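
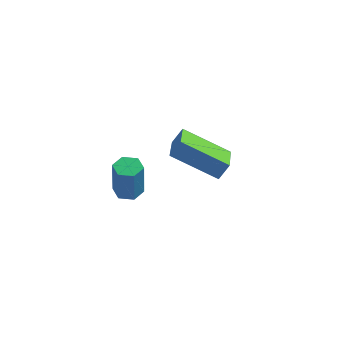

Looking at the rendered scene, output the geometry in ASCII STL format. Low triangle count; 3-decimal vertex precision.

solid 
facet normal -0.405 -0.391 -0.826
outer loop
vertex -1.7 -0.205 -1.903
vertex -2.138 1.258 -2.381
vertex 0.21 0.026 -2.948
endloop
endfacet
facet normal 0.274 -0.915 0.298
outer loop
vertex 0.538 0.342 -2.279
vertex -1.7 -0.205 -1.903
vertex 0.21 0.026 -2.948
endloop
endfacet
facet normal -0.405 -0.391 -0.826
outer loop
vertex 0.21 0.026 -2.948
vertex -2.138 1.258 -2.381
vertex -0.228 1.488 -3.426
endloop
endfacet
facet normal 0.872 0.105 -0.477
outer loop
vertex -0.228 1.488 -3.426
vertex 0.538 0.342 -2.279
vertex 0.21 0.026 -2.948
endloop
endfacet
facet normal -0.872 -0.105 0.477
outer loop
vertex -1.7 -0.205 -1.903
vertex -1.81 1.574 -1.712
vertex -2.138 1.258 -2.381
endloop
endfacet
facet normal 0.274 -0.914 0.299
outer loop
vertex -1.372 0.112 -1.234
vertex -1.7 -0.205 -1.903
vertex 0.538 0.342 -2.279
endloop
endfacet
facet normal -0.872 -0.105 0.478
outer loop
vertex -1.372 0.112 -1.234
vertex -1.81 1.574 -1.712
vertex -1.7 -0.205 -1.903
endloop
endfacet
facet normal -0.273 0.915 -0.298
outer loop
vertex -2.138 1.258 -2.381
vertex -1.81 1.574 -1.712
vertex -0.228 1.488 -3.426
endloop
endfacet
facet normal 0.872 0.105 -0.478
outer loop
vertex 0.1 1.805 -2.757
vertex 0.538 0.342 -2.279
vertex -0.228 1.488 -3.426
endloop
endfacet
facet normal -0.274 0.914 -0.299
outer loop
vertex -0.228 1.488 -3.426
vertex -1.81 1.574 -1.712
vertex 0.1 1.805 -2.757
endloop
endfacet
facet normal 0.405 0.391 0.826
outer loop
vertex 0.1 1.805 -2.757
vertex -1.372 0.112 -1.234
vertex 0.538 0.342 -2.279
endloop
endfacet
facet normal 0.405 0.391 0.826
outer loop
vertex -1.81 1.574 -1.712
vertex -1.372 0.112 -1.234
vertex 0.1 1.805 -2.757
endloop
endfacet
facet normal -0.064 0.152 -0.986
outer loop
vertex -1.631 -4.108 -1.274
vertex -2.021 -3.688 -1.184
vertex -1.456 -3.56 -1.201
endloop
endfacet
facet normal 0.951 -0.290 -0.106
outer loop
vertex -1.631 -4.108 -1.274
vertex -1.456 -3.56 -1.201
vertex -1.528 -4.351 0.315
endloop
endfacet
facet normal 0.951 -0.290 -0.106
outer loop
vertex -1.528 -4.351 0.315
vertex -1.456 -3.56 -1.201
vertex -1.353 -3.803 0.387
endloop
endfacet
facet normal 0.064 -0.150 0.987
outer loop
vertex -1.528 -4.351 0.315
vertex -1.353 -3.803 0.387
vertex -1.919 -3.932 0.404
endloop
endfacet
facet normal -0.064 0.150 -0.987
outer loop
vertex -1.456 -3.56 -1.201
vertex -2.021 -3.688 -1.184
vertex -1.846 -3.14 -1.112
endloop
endfacet
facet normal 0.737 0.673 0.055
outer loop
vertex -1.456 -3.56 -1.201
vertex -1.846 -3.14 -1.112
vertex -1.353 -3.803 0.387
endloop
endfacet
facet normal 0.738 0.673 0.055
outer loop
vertex -1.353 -3.803 0.387
vertex -1.846 -3.14 -1.112
vertex -1.743 -3.383 0.477
endloop
endfacet
facet normal 0.064 -0.152 0.986
outer loop
vertex -1.353 -3.803 0.387
vertex -1.743 -3.383 0.477
vertex -1.919 -3.932 0.404
endloop
endfacet
facet normal -0.064 0.150 -0.987
outer loop
vertex -1.846 -3.14 -1.112
vertex -2.021 -3.688 -1.184
vertex -2.412 -3.269 -1.095
endloop
endfacet
facet normal -0.215 0.963 0.161
outer loop
vertex -1.846 -3.14 -1.112
vertex -2.412 -3.269 -1.095
vertex -1.743 -3.383 0.477
endloop
endfacet
facet normal -0.215 0.963 0.161
outer loop
vertex -1.743 -3.383 0.477
vertex -2.412 -3.269 -1.095
vertex -2.309 -3.512 0.494
endloop
endfacet
facet normal 0.064 -0.152 0.986
outer loop
vertex -1.743 -3.383 0.477
vertex -2.309 -3.512 0.494
vertex -1.919 -3.932 0.404
endloop
endfacet
facet normal -0.064 0.150 -0.987
outer loop
vertex -2.412 -3.269 -1.095
vertex -2.021 -3.688 -1.184
vertex -2.587 -3.817 -1.167
endloop
endfacet
facet normal -0.951 0.290 0.106
outer loop
vertex -2.412 -3.269 -1.095
vertex -2.587 -3.817 -1.167
vertex -2.309 -3.512 0.494
endloop
endfacet
facet normal -0.951 0.290 0.106
outer loop
vertex -2.309 -3.512 0.494
vertex -2.587 -3.817 -1.167
vertex -2.484 -4.06 0.421
endloop
endfacet
facet normal 0.064 -0.152 0.986
outer loop
vertex -2.309 -3.512 0.494
vertex -2.484 -4.06 0.421
vertex -1.919 -3.932 0.404
endloop
endfacet
facet normal -0.064 0.152 -0.986
outer loop
vertex -2.587 -3.817 -1.167
vertex -2.021 -3.688 -1.184
vertex -2.197 -4.237 -1.257
endloop
endfacet
facet normal -0.738 -0.673 -0.055
outer loop
vertex -2.587 -3.817 -1.167
vertex -2.197 -4.237 -1.257
vertex -2.484 -4.06 0.421
endloop
endfacet
facet normal -0.737 -0.673 -0.055
outer loop
vertex -2.484 -4.06 0.421
vertex -2.197 -4.237 -1.257
vertex -2.094 -4.48 0.332
endloop
endfacet
facet normal 0.064 -0.150 0.987
outer loop
vertex -2.484 -4.06 0.421
vertex -2.094 -4.48 0.332
vertex -1.919 -3.932 0.404
endloop
endfacet
facet normal -0.064 0.152 -0.986
outer loop
vertex -2.197 -4.237 -1.257
vertex -2.021 -3.688 -1.184
vertex -1.631 -4.108 -1.274
endloop
endfacet
facet normal 0.215 -0.963 -0.161
outer loop
vertex -2.197 -4.237 -1.257
vertex -1.631 -4.108 -1.274
vertex -2.094 -4.48 0.332
endloop
endfacet
facet normal 0.215 -0.963 -0.161
outer loop
vertex -2.094 -4.48 0.332
vertex -1.631 -4.108 -1.274
vertex -1.528 -4.351 0.315
endloop
endfacet
facet normal 0.064 -0.150 0.987
outer loop
vertex -2.094 -4.48 0.332
vertex -1.528 -4.351 0.315
vertex -1.919 -3.932 0.404
endloop
endfacet

endsolid


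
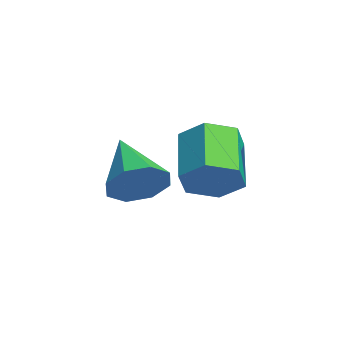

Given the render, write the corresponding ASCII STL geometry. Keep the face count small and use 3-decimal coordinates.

solid 
facet normal 0.810 -0.216 -0.545
outer loop
vertex -1.231 1.228 0.343
vertex -1.641 1.53 -0.387
vertex -1.157 2.085 0.113
endloop
endfacet
facet normal 0.581 0.164 0.797
outer loop
vertex -1.231 1.228 0.343
vertex -1.157 2.085 0.113
vertex -2.648 1.607 1.297
endloop
endfacet
facet normal 0.581 0.164 0.797
outer loop
vertex -2.648 1.607 1.297
vertex -1.157 2.085 0.113
vertex -2.574 2.464 1.067
endloop
endfacet
facet normal -0.810 0.216 0.546
outer loop
vertex -2.648 1.607 1.297
vertex -2.574 2.464 1.067
vertex -3.059 1.91 0.567
endloop
endfacet
facet normal 0.810 -0.216 -0.545
outer loop
vertex -1.157 2.085 0.113
vertex -1.641 1.53 -0.387
vertex -1.567 2.387 -0.617
endloop
endfacet
facet normal 0.363 0.915 0.175
outer loop
vertex -1.157 2.085 0.113
vertex -1.567 2.387 -0.617
vertex -2.574 2.464 1.067
endloop
endfacet
facet normal 0.363 0.915 0.175
outer loop
vertex -2.574 2.464 1.067
vertex -1.567 2.387 -0.617
vertex -2.984 2.766 0.337
endloop
endfacet
facet normal -0.810 0.217 0.545
outer loop
vertex -2.574 2.464 1.067
vertex -2.984 2.766 0.337
vertex -3.059 1.91 0.567
endloop
endfacet
facet normal 0.810 -0.216 -0.546
outer loop
vertex -1.567 2.387 -0.617
vertex -1.641 1.53 -0.387
vertex -2.052 1.833 -1.117
endloop
endfacet
facet normal -0.218 0.752 -0.622
outer loop
vertex -1.567 2.387 -0.617
vertex -2.052 1.833 -1.117
vertex -2.984 2.766 0.337
endloop
endfacet
facet normal -0.218 0.752 -0.622
outer loop
vertex -2.984 2.766 0.337
vertex -2.052 1.833 -1.117
vertex -3.469 2.212 -0.163
endloop
endfacet
facet normal -0.810 0.217 0.545
outer loop
vertex -2.984 2.766 0.337
vertex -3.469 2.212 -0.163
vertex -3.059 1.91 0.567
endloop
endfacet
facet normal 0.810 -0.216 -0.546
outer loop
vertex -2.052 1.833 -1.117
vertex -1.641 1.53 -0.387
vertex -2.126 0.976 -0.887
endloop
endfacet
facet normal -0.581 -0.164 -0.797
outer loop
vertex -2.052 1.833 -1.117
vertex -2.126 0.976 -0.887
vertex -3.469 2.212 -0.163
endloop
endfacet
facet normal -0.581 -0.164 -0.797
outer loop
vertex -3.469 2.212 -0.163
vertex -2.126 0.976 -0.887
vertex -3.543 1.355 0.067
endloop
endfacet
facet normal -0.810 0.216 0.545
outer loop
vertex -3.469 2.212 -0.163
vertex -3.543 1.355 0.067
vertex -3.059 1.91 0.567
endloop
endfacet
facet normal 0.810 -0.217 -0.545
outer loop
vertex -2.126 0.976 -0.887
vertex -1.641 1.53 -0.387
vertex -1.716 0.674 -0.157
endloop
endfacet
facet normal -0.363 -0.915 -0.175
outer loop
vertex -2.126 0.976 -0.887
vertex -1.716 0.674 -0.157
vertex -3.543 1.355 0.067
endloop
endfacet
facet normal -0.363 -0.915 -0.175
outer loop
vertex -3.543 1.355 0.067
vertex -1.716 0.674 -0.157
vertex -3.133 1.053 0.797
endloop
endfacet
facet normal -0.810 0.216 0.545
outer loop
vertex -3.543 1.355 0.067
vertex -3.133 1.053 0.797
vertex -3.059 1.91 0.567
endloop
endfacet
facet normal 0.810 -0.217 -0.545
outer loop
vertex -1.716 0.674 -0.157
vertex -1.641 1.53 -0.387
vertex -1.231 1.228 0.343
endloop
endfacet
facet normal 0.218 -0.752 0.622
outer loop
vertex -1.716 0.674 -0.157
vertex -1.231 1.228 0.343
vertex -3.133 1.053 0.797
endloop
endfacet
facet normal 0.218 -0.752 0.622
outer loop
vertex -3.133 1.053 0.797
vertex -1.231 1.228 0.343
vertex -2.648 1.607 1.297
endloop
endfacet
facet normal -0.810 0.216 0.546
outer loop
vertex -3.133 1.053 0.797
vertex -2.648 1.607 1.297
vertex -3.059 1.91 0.567
endloop
endfacet
facet normal 0.850 0.043 -0.524
outer loop
vertex -0.344 -0.375 0.736
vertex -0.775 -0.58 0.02
vertex -0.568 0.155 0.416
endloop
endfacet
facet normal 0.036 0.528 0.849
outer loop
vertex -0.344 -0.375 0.736
vertex -0.568 0.155 0.416
vertex -2.365 -0.66 1.0
endloop
endfacet
facet normal 0.851 0.043 -0.524
outer loop
vertex -0.568 0.155 0.416
vertex -0.775 -0.58 0.02
vertex -0.913 0.254 -0.136
endloop
endfacet
facet normal -0.293 0.892 0.343
outer loop
vertex -0.568 0.155 0.416
vertex -0.913 0.254 -0.136
vertex -2.365 -0.66 1.0
endloop
endfacet
facet normal 0.851 0.043 -0.524
outer loop
vertex -0.913 0.254 -0.136
vertex -0.775 -0.58 0.02
vertex -1.177 -0.135 -0.596
endloop
endfacet
facet normal -0.645 0.724 -0.242
outer loop
vertex -0.913 0.254 -0.136
vertex -1.177 -0.135 -0.596
vertex -2.365 -0.66 1.0
endloop
endfacet
facet normal 0.851 0.043 -0.524
outer loop
vertex -1.177 -0.135 -0.596
vertex -0.775 -0.58 0.02
vertex -1.205 -0.786 -0.695
endloop
endfacet
facet normal -0.815 0.121 -0.567
outer loop
vertex -1.177 -0.135 -0.596
vertex -1.205 -0.786 -0.695
vertex -2.365 -0.66 1.0
endloop
endfacet
facet normal 0.851 0.043 -0.524
outer loop
vertex -1.205 -0.786 -0.695
vertex -0.775 -0.58 0.02
vertex -0.981 -1.315 -0.375
endloop
endfacet
facet normal -0.701 -0.562 -0.438
outer loop
vertex -1.205 -0.786 -0.695
vertex -0.981 -1.315 -0.375
vertex -2.365 -0.66 1.0
endloop
endfacet
facet normal 0.851 0.042 -0.523
outer loop
vertex -0.981 -1.315 -0.375
vertex -0.775 -0.58 0.02
vertex -0.637 -1.415 0.177
endloop
endfacet
facet normal -0.373 -0.925 0.065
outer loop
vertex -0.981 -1.315 -0.375
vertex -0.637 -1.415 0.177
vertex -2.365 -0.66 1.0
endloop
endfacet
facet normal 0.851 0.042 -0.524
outer loop
vertex -0.637 -1.415 0.177
vertex -0.775 -0.58 0.02
vertex -0.373 -1.025 0.637
endloop
endfacet
facet normal -0.020 -0.757 0.653
outer loop
vertex -0.637 -1.415 0.177
vertex -0.373 -1.025 0.637
vertex -2.365 -0.66 1.0
endloop
endfacet
facet normal 0.851 0.042 -0.524
outer loop
vertex -0.373 -1.025 0.637
vertex -0.775 -0.58 0.02
vertex -0.344 -0.375 0.736
endloop
endfacet
facet normal 0.149 -0.155 0.976
outer loop
vertex -0.373 -1.025 0.637
vertex -0.344 -0.375 0.736
vertex -2.365 -0.66 1.0
endloop
endfacet

endsolid


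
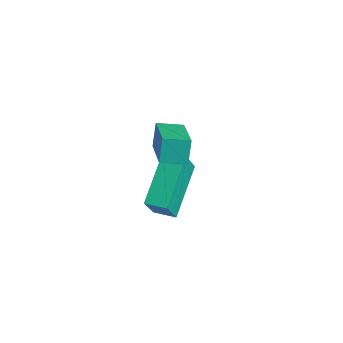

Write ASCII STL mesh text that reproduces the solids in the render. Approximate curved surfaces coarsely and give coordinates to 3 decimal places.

solid 
facet normal -0.772 0.470 -0.428
outer loop
vertex 2.452 0.768 2.685
vertex 2.979 1.51 2.549
vertex 2.708 0.434 1.856
endloop
endfacet
facet normal -0.572 -0.807 0.148
outer loop
vertex 4.361 -0.57 2.771
vertex 2.452 0.768 2.685
vertex 2.708 0.434 1.856
endloop
endfacet
facet normal -0.772 0.470 -0.427
outer loop
vertex 2.708 0.434 1.856
vertex 2.979 1.51 2.549
vertex 3.235 1.176 1.719
endloop
endfacet
facet normal 0.275 -0.360 -0.892
outer loop
vertex 3.235 1.176 1.719
vertex 4.361 -0.57 2.771
vertex 2.708 0.434 1.856
endloop
endfacet
facet normal -0.275 0.359 0.892
outer loop
vertex 2.452 0.768 2.685
vertex 4.632 0.506 3.464
vertex 2.979 1.51 2.549
endloop
endfacet
facet normal -0.572 -0.807 0.148
outer loop
vertex 4.105 -0.236 3.601
vertex 2.452 0.768 2.685
vertex 4.361 -0.57 2.771
endloop
endfacet
facet normal -0.275 0.360 0.891
outer loop
vertex 4.105 -0.236 3.601
vertex 4.632 0.506 3.464
vertex 2.452 0.768 2.685
endloop
endfacet
facet normal 0.572 0.807 -0.148
outer loop
vertex 2.979 1.51 2.549
vertex 4.632 0.506 3.464
vertex 3.235 1.176 1.719
endloop
endfacet
facet normal 0.276 -0.359 -0.892
outer loop
vertex 4.888 0.172 2.635
vertex 4.361 -0.57 2.771
vertex 3.235 1.176 1.719
endloop
endfacet
facet normal 0.572 0.807 -0.148
outer loop
vertex 3.235 1.176 1.719
vertex 4.632 0.506 3.464
vertex 4.888 0.172 2.635
endloop
endfacet
facet normal 0.772 -0.470 0.427
outer loop
vertex 4.888 0.172 2.635
vertex 4.105 -0.236 3.601
vertex 4.361 -0.57 2.771
endloop
endfacet
facet normal 0.772 -0.470 0.428
outer loop
vertex 4.632 0.506 3.464
vertex 4.105 -0.236 3.601
vertex 4.888 0.172 2.635
endloop
endfacet
facet normal -0.301 0.473 -0.828
outer loop
vertex 1.655 2.058 -0.654
vertex 2.344 2.484 -0.661
vertex 2.584 0.538 -1.859
endloop
endfacet
facet normal -0.850 -0.526 0.008
outer loop
vertex 3.056 -0.204 -0.559
vertex 1.655 2.058 -0.654
vertex 2.584 0.538 -1.859
endloop
endfacet
facet normal -0.301 0.473 -0.828
outer loop
vertex 2.584 0.538 -1.859
vertex 2.344 2.484 -0.661
vertex 3.273 0.965 -1.866
endloop
endfacet
facet normal 0.432 -0.707 -0.560
outer loop
vertex 3.273 0.965 -1.866
vertex 3.056 -0.204 -0.559
vertex 2.584 0.538 -1.859
endloop
endfacet
facet normal -0.431 0.707 0.560
outer loop
vertex 1.655 2.058 -0.654
vertex 2.816 1.742 0.639
vertex 2.344 2.484 -0.661
endloop
endfacet
facet normal -0.850 -0.526 0.008
outer loop
vertex 2.127 1.315 0.646
vertex 1.655 2.058 -0.654
vertex 3.056 -0.204 -0.559
endloop
endfacet
facet normal -0.432 0.706 0.561
outer loop
vertex 2.127 1.315 0.646
vertex 2.816 1.742 0.639
vertex 1.655 2.058 -0.654
endloop
endfacet
facet normal 0.850 0.526 -0.008
outer loop
vertex 2.344 2.484 -0.661
vertex 2.816 1.742 0.639
vertex 3.273 0.965 -1.866
endloop
endfacet
facet normal 0.431 -0.707 -0.561
outer loop
vertex 3.745 0.222 -0.566
vertex 3.056 -0.204 -0.559
vertex 3.273 0.965 -1.866
endloop
endfacet
facet normal 0.850 0.526 -0.008
outer loop
vertex 3.273 0.965 -1.866
vertex 2.816 1.742 0.639
vertex 3.745 0.222 -0.566
endloop
endfacet
facet normal 0.301 -0.473 0.828
outer loop
vertex 3.745 0.222 -0.566
vertex 2.127 1.315 0.646
vertex 3.056 -0.204 -0.559
endloop
endfacet
facet normal 0.301 -0.472 0.828
outer loop
vertex 2.816 1.742 0.639
vertex 2.127 1.315 0.646
vertex 3.745 0.222 -0.566
endloop
endfacet

endsolid


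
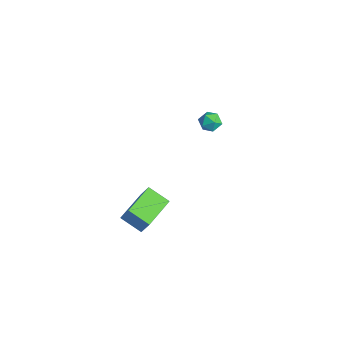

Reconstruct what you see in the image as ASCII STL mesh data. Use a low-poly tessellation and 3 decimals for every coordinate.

solid 
facet normal 0.281 0.110 0.953
outer loop
vertex -3.563 3.215 2.629
vertex -3.644 2.523 2.733
vertex -3.022 2.777 2.52
endloop
endfacet
facet normal 0.593 0.599 0.538
outer loop
vertex -3.563 3.215 2.629
vertex -3.022 2.777 2.52
vertex -3.145 3.304 2.069
endloop
endfacet
facet normal 0.080 0.973 0.215
outer loop
vertex -3.563 3.215 2.629
vertex -3.145 3.304 2.069
vertex -3.843 3.376 2.003
endloop
endfacet
facet normal -0.549 0.717 0.430
outer loop
vertex -3.563 3.215 2.629
vertex -3.843 3.376 2.003
vertex -4.151 2.894 2.414
endloop
endfacet
facet normal -0.424 0.183 0.887
outer loop
vertex -3.563 3.215 2.629
vertex -4.151 2.894 2.414
vertex -3.644 2.523 2.733
endloop
endfacet
facet normal 0.967 0.254 0.033
outer loop
vertex -3.145 3.304 2.069
vertex -3.022 2.777 2.52
vertex -2.969 2.666 1.826
endloop
endfacet
facet normal 0.461 -0.536 0.707
outer loop
vertex -3.022 2.777 2.52
vertex -3.644 2.523 2.733
vertex -3.277 2.184 2.237
endloop
endfacet
facet normal -0.683 -0.417 0.600
outer loop
vertex -3.644 2.523 2.733
vertex -4.151 2.894 2.414
vertex -3.975 2.256 2.171
endloop
endfacet
facet normal -0.884 0.446 -0.139
outer loop
vertex -4.151 2.894 2.414
vertex -3.843 3.376 2.003
vertex -4.098 2.783 1.72
endloop
endfacet
facet normal 0.135 0.862 -0.489
outer loop
vertex -3.843 3.376 2.003
vertex -3.145 3.304 2.069
vertex -3.476 3.037 1.507
endloop
endfacet
facet normal 0.549 -0.717 -0.430
outer loop
vertex -3.557 2.345 1.611
vertex -2.969 2.666 1.826
vertex -3.277 2.184 2.237
endloop
endfacet
facet normal -0.080 -0.973 -0.215
outer loop
vertex -3.557 2.345 1.611
vertex -3.277 2.184 2.237
vertex -3.975 2.256 2.171
endloop
endfacet
facet normal -0.593 -0.599 -0.538
outer loop
vertex -3.557 2.345 1.611
vertex -3.975 2.256 2.171
vertex -4.098 2.783 1.72
endloop
endfacet
facet normal -0.281 -0.110 -0.953
outer loop
vertex -3.557 2.345 1.611
vertex -4.098 2.783 1.72
vertex -3.476 3.037 1.507
endloop
endfacet
facet normal 0.424 -0.183 -0.887
outer loop
vertex -3.557 2.345 1.611
vertex -3.476 3.037 1.507
vertex -2.969 2.666 1.826
endloop
endfacet
facet normal 0.884 -0.446 0.139
outer loop
vertex -3.277 2.184 2.237
vertex -2.969 2.666 1.826
vertex -3.022 2.777 2.52
endloop
endfacet
facet normal -0.135 -0.862 0.489
outer loop
vertex -3.975 2.256 2.171
vertex -3.277 2.184 2.237
vertex -3.644 2.523 2.733
endloop
endfacet
facet normal -0.967 -0.254 -0.033
outer loop
vertex -4.098 2.783 1.72
vertex -3.975 2.256 2.171
vertex -4.151 2.894 2.414
endloop
endfacet
facet normal -0.461 0.536 -0.707
outer loop
vertex -3.476 3.037 1.507
vertex -4.098 2.783 1.72
vertex -3.843 3.376 2.003
endloop
endfacet
facet normal 0.683 0.417 -0.600
outer loop
vertex -2.969 2.666 1.826
vertex -3.476 3.037 1.507
vertex -3.145 3.304 2.069
endloop
endfacet
facet normal -0.706 -0.539 0.459
outer loop
vertex 3.337 -5.022 4.36
vertex 2.308 -3.467 4.602
vertex 2.785 -5.219 3.279
endloop
endfacet
facet normal 0.547 -0.827 -0.128
outer loop
vertex 3.712 -4.513 2.678
vertex 3.337 -5.022 4.36
vertex 2.785 -5.219 3.279
endloop
endfacet
facet normal -0.708 -0.538 0.458
outer loop
vertex 2.785 -5.219 3.279
vertex 2.308 -3.467 4.602
vertex 1.757 -3.663 3.52
endloop
endfacet
facet normal -0.448 -0.160 -0.879
outer loop
vertex 1.757 -3.663 3.52
vertex 3.712 -4.513 2.678
vertex 2.785 -5.219 3.279
endloop
endfacet
facet normal 0.448 0.160 0.879
outer loop
vertex 3.337 -5.022 4.36
vertex 3.235 -2.761 4.001
vertex 2.308 -3.467 4.602
endloop
endfacet
facet normal 0.547 -0.827 -0.129
outer loop
vertex 4.263 -4.317 3.76
vertex 3.337 -5.022 4.36
vertex 3.712 -4.513 2.678
endloop
endfacet
facet normal 0.448 0.160 0.880
outer loop
vertex 4.263 -4.317 3.76
vertex 3.235 -2.761 4.001
vertex 3.337 -5.022 4.36
endloop
endfacet
facet normal -0.547 0.827 0.129
outer loop
vertex 2.308 -3.467 4.602
vertex 3.235 -2.761 4.001
vertex 1.757 -3.663 3.52
endloop
endfacet
facet normal -0.448 -0.160 -0.880
outer loop
vertex 2.683 -2.958 2.92
vertex 3.712 -4.513 2.678
vertex 1.757 -3.663 3.52
endloop
endfacet
facet normal -0.547 0.827 0.128
outer loop
vertex 1.757 -3.663 3.52
vertex 3.235 -2.761 4.001
vertex 2.683 -2.958 2.92
endloop
endfacet
facet normal 0.707 0.539 -0.458
outer loop
vertex 2.683 -2.958 2.92
vertex 4.263 -4.317 3.76
vertex 3.712 -4.513 2.678
endloop
endfacet
facet normal 0.707 0.538 -0.459
outer loop
vertex 3.235 -2.761 4.001
vertex 4.263 -4.317 3.76
vertex 2.683 -2.958 2.92
endloop
endfacet

endsolid


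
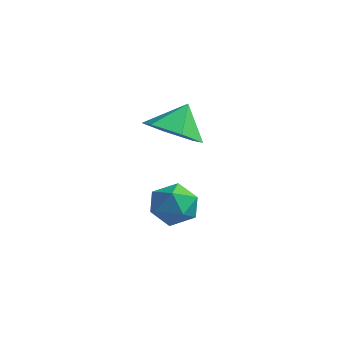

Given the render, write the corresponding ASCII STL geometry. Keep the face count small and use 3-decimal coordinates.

solid 
facet normal -0.016 -0.592 -0.805
outer loop
vertex 0.016 -3.127 1.505
vertex -0.759 -2.636 1.159
vertex 0.148 -2.346 0.928
endloop
endfacet
facet normal 0.811 0.253 0.528
outer loop
vertex 0.016 -3.127 1.505
vertex 0.148 -2.346 0.928
vertex -0.741 -1.944 2.101
endloop
endfacet
facet normal -0.016 -0.592 -0.805
outer loop
vertex 0.148 -2.346 0.928
vertex -0.759 -2.636 1.159
vertex -0.626 -1.855 0.582
endloop
endfacet
facet normal 0.505 0.859 0.089
outer loop
vertex 0.148 -2.346 0.928
vertex -0.626 -1.855 0.582
vertex -0.741 -1.944 2.101
endloop
endfacet
facet normal -0.015 -0.593 -0.805
outer loop
vertex -0.626 -1.855 0.582
vertex -0.759 -2.636 1.159
vertex -1.533 -2.145 0.812
endloop
endfacet
facet normal -0.297 0.954 0.033
outer loop
vertex -0.626 -1.855 0.582
vertex -1.533 -2.145 0.812
vertex -0.741 -1.944 2.101
endloop
endfacet
facet normal -0.014 -0.592 -0.806
outer loop
vertex -1.533 -2.145 0.812
vertex -0.759 -2.636 1.159
vertex -1.666 -2.927 1.389
endloop
endfacet
facet normal -0.793 0.443 0.418
outer loop
vertex -1.533 -2.145 0.812
vertex -1.666 -2.927 1.389
vertex -0.741 -1.944 2.101
endloop
endfacet
facet normal -0.015 -0.591 -0.806
outer loop
vertex -1.666 -2.927 1.389
vertex -0.759 -2.636 1.159
vertex -0.892 -3.418 1.735
endloop
endfacet
facet normal -0.487 -0.163 0.858
outer loop
vertex -1.666 -2.927 1.389
vertex -0.892 -3.418 1.735
vertex -0.741 -1.944 2.101
endloop
endfacet
facet normal -0.015 -0.591 -0.806
outer loop
vertex -0.892 -3.418 1.735
vertex -0.759 -2.636 1.159
vertex 0.016 -3.127 1.505
endloop
endfacet
facet normal 0.314 -0.259 0.913
outer loop
vertex -0.892 -3.418 1.735
vertex 0.016 -3.127 1.505
vertex -0.741 -1.944 2.101
endloop
endfacet
facet normal 0.260 0.808 0.529
outer loop
vertex -0.998 -1.413 -2.141
vertex -1.225 -1.81 -1.423
vertex -0.426 -1.877 -1.713
endloop
endfacet
facet normal 0.656 0.752 -0.062
outer loop
vertex -0.998 -1.413 -2.141
vertex -0.426 -1.877 -1.713
vertex -0.458 -1.919 -2.563
endloop
endfacet
facet normal 0.218 0.752 -0.623
outer loop
vertex -0.998 -1.413 -2.141
vertex -0.458 -1.919 -2.563
vertex -1.275 -1.878 -2.799
endloop
endfacet
facet normal -0.452 0.807 -0.380
outer loop
vertex -0.998 -1.413 -2.141
vertex -1.275 -1.878 -2.799
vertex -1.749 -1.811 -2.094
endloop
endfacet
facet normal -0.426 0.842 0.331
outer loop
vertex -0.998 -1.413 -2.141
vertex -1.749 -1.811 -2.094
vertex -1.225 -1.81 -1.423
endloop
endfacet
facet normal 0.992 0.122 -0.043
outer loop
vertex -0.458 -1.919 -2.563
vertex -0.426 -1.877 -1.713
vertex -0.351 -2.629 -2.106
endloop
endfacet
facet normal 0.349 0.212 0.913
outer loop
vertex -0.426 -1.877 -1.713
vertex -1.225 -1.81 -1.423
vertex -0.825 -2.562 -1.401
endloop
endfacet
facet normal -0.760 0.267 0.593
outer loop
vertex -1.225 -1.81 -1.423
vertex -1.749 -1.811 -2.094
vertex -1.642 -2.521 -1.637
endloop
endfacet
facet normal -0.802 0.212 -0.559
outer loop
vertex -1.749 -1.811 -2.094
vertex -1.275 -1.878 -2.799
vertex -1.674 -2.563 -2.487
endloop
endfacet
facet normal 0.281 0.122 -0.952
outer loop
vertex -1.275 -1.878 -2.799
vertex -0.458 -1.919 -2.563
vertex -0.875 -2.63 -2.777
endloop
endfacet
facet normal 0.452 -0.807 0.380
outer loop
vertex -1.102 -3.027 -2.059
vertex -0.351 -2.629 -2.106
vertex -0.825 -2.562 -1.401
endloop
endfacet
facet normal -0.218 -0.752 0.623
outer loop
vertex -1.102 -3.027 -2.059
vertex -0.825 -2.562 -1.401
vertex -1.642 -2.521 -1.637
endloop
endfacet
facet normal -0.656 -0.752 0.062
outer loop
vertex -1.102 -3.027 -2.059
vertex -1.642 -2.521 -1.637
vertex -1.674 -2.563 -2.487
endloop
endfacet
facet normal -0.260 -0.808 -0.529
outer loop
vertex -1.102 -3.027 -2.059
vertex -1.674 -2.563 -2.487
vertex -0.875 -2.63 -2.777
endloop
endfacet
facet normal 0.426 -0.842 -0.331
outer loop
vertex -1.102 -3.027 -2.059
vertex -0.875 -2.63 -2.777
vertex -0.351 -2.629 -2.106
endloop
endfacet
facet normal 0.802 -0.212 0.559
outer loop
vertex -0.825 -2.562 -1.401
vertex -0.351 -2.629 -2.106
vertex -0.426 -1.877 -1.713
endloop
endfacet
facet normal -0.281 -0.122 0.952
outer loop
vertex -1.642 -2.521 -1.637
vertex -0.825 -2.562 -1.401
vertex -1.225 -1.81 -1.423
endloop
endfacet
facet normal -0.992 -0.122 0.043
outer loop
vertex -1.674 -2.563 -2.487
vertex -1.642 -2.521 -1.637
vertex -1.749 -1.811 -2.094
endloop
endfacet
facet normal -0.349 -0.212 -0.913
outer loop
vertex -0.875 -2.63 -2.777
vertex -1.674 -2.563 -2.487
vertex -1.275 -1.878 -2.799
endloop
endfacet
facet normal 0.760 -0.267 -0.593
outer loop
vertex -0.351 -2.629 -2.106
vertex -0.875 -2.63 -2.777
vertex -0.458 -1.919 -2.563
endloop
endfacet

endsolid


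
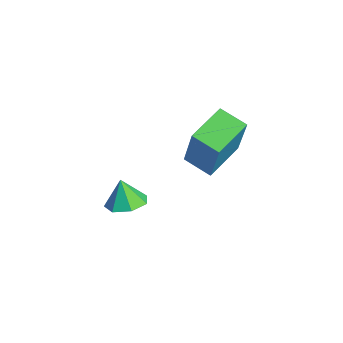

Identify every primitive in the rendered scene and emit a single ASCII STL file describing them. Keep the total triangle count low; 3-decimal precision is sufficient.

solid 
facet normal 0.318 0.088 -0.944
outer loop
vertex -1.039 -0.695 -1.91
vertex -1.748 -0.625 -2.142
vertex -1.27 -0.087 -1.931
endloop
endfacet
facet normal 0.558 0.240 0.794
outer loop
vertex -1.039 -0.695 -1.91
vertex -1.27 -0.087 -1.931
vertex -2.072 -0.715 -1.178
endloop
endfacet
facet normal 0.317 0.088 -0.944
outer loop
vertex -1.27 -0.087 -1.931
vertex -1.748 -0.625 -2.142
vertex -1.862 0.116 -2.111
endloop
endfacet
facet normal 0.050 0.740 0.671
outer loop
vertex -1.27 -0.087 -1.931
vertex -1.862 0.116 -2.111
vertex -2.072 -0.715 -1.178
endloop
endfacet
facet normal 0.317 0.088 -0.944
outer loop
vertex -1.862 0.116 -2.111
vertex -1.748 -0.625 -2.142
vertex -2.368 -0.239 -2.314
endloop
endfacet
facet normal -0.628 0.646 0.434
outer loop
vertex -1.862 0.116 -2.111
vertex -2.368 -0.239 -2.314
vertex -2.072 -0.715 -1.178
endloop
endfacet
facet normal 0.316 0.087 -0.945
outer loop
vertex -2.368 -0.239 -2.314
vertex -1.748 -0.625 -2.142
vertex -2.408 -0.885 -2.387
endloop
endfacet
facet normal -0.964 0.030 0.264
outer loop
vertex -2.368 -0.239 -2.314
vertex -2.408 -0.885 -2.387
vertex -2.072 -0.715 -1.178
endloop
endfacet
facet normal 0.316 0.088 -0.945
outer loop
vertex -2.408 -0.885 -2.387
vertex -1.748 -0.625 -2.142
vertex -1.951 -1.335 -2.276
endloop
endfacet
facet normal -0.707 -0.647 0.287
outer loop
vertex -2.408 -0.885 -2.387
vertex -1.951 -1.335 -2.276
vertex -2.072 -0.715 -1.178
endloop
endfacet
facet normal 0.318 0.087 -0.944
outer loop
vertex -1.951 -1.335 -2.276
vertex -1.748 -0.625 -2.142
vertex -1.341 -1.25 -2.063
endloop
endfacet
facet normal -0.049 -0.872 0.487
outer loop
vertex -1.951 -1.335 -2.276
vertex -1.341 -1.25 -2.063
vertex -2.072 -0.715 -1.178
endloop
endfacet
facet normal 0.318 0.087 -0.944
outer loop
vertex -1.341 -1.25 -2.063
vertex -1.748 -0.625 -2.142
vertex -1.039 -0.695 -1.91
endloop
endfacet
facet normal 0.514 -0.476 0.713
outer loop
vertex -1.341 -1.25 -2.063
vertex -1.039 -0.695 -1.91
vertex -2.072 -0.715 -1.178
endloop
endfacet
facet normal -0.763 -0.566 0.311
outer loop
vertex 0.246 0.881 2.59
vertex -0.523 2.109 2.938
vertex -0.538 0.917 0.729
endloop
endfacet
facet normal 0.516 -0.824 -0.233
outer loop
vertex 0.263 1.511 0.402
vertex 0.246 0.881 2.59
vertex -0.538 0.917 0.729
endloop
endfacet
facet normal -0.764 -0.566 0.311
outer loop
vertex -0.538 0.917 0.729
vertex -0.523 2.109 2.938
vertex -1.307 2.145 1.076
endloop
endfacet
facet normal -0.389 0.017 -0.921
outer loop
vertex -1.307 2.145 1.076
vertex 0.263 1.511 0.402
vertex -0.538 0.917 0.729
endloop
endfacet
facet normal 0.389 -0.017 0.921
outer loop
vertex 0.246 0.881 2.59
vertex 0.278 2.703 2.611
vertex -0.523 2.109 2.938
endloop
endfacet
facet normal 0.516 -0.824 -0.233
outer loop
vertex 1.047 1.475 2.264
vertex 0.246 0.881 2.59
vertex 0.263 1.511 0.402
endloop
endfacet
facet normal 0.388 -0.017 0.922
outer loop
vertex 1.047 1.475 2.264
vertex 0.278 2.703 2.611
vertex 0.246 0.881 2.59
endloop
endfacet
facet normal -0.516 0.824 0.233
outer loop
vertex -0.523 2.109 2.938
vertex 0.278 2.703 2.611
vertex -1.307 2.145 1.076
endloop
endfacet
facet normal -0.388 0.018 -0.921
outer loop
vertex -0.506 2.739 0.75
vertex 0.263 1.511 0.402
vertex -1.307 2.145 1.076
endloop
endfacet
facet normal -0.516 0.824 0.233
outer loop
vertex -1.307 2.145 1.076
vertex 0.278 2.703 2.611
vertex -0.506 2.739 0.75
endloop
endfacet
facet normal 0.764 0.566 -0.311
outer loop
vertex -0.506 2.739 0.75
vertex 1.047 1.475 2.264
vertex 0.263 1.511 0.402
endloop
endfacet
facet normal 0.764 0.566 -0.311
outer loop
vertex 0.278 2.703 2.611
vertex 1.047 1.475 2.264
vertex -0.506 2.739 0.75
endloop
endfacet

endsolid


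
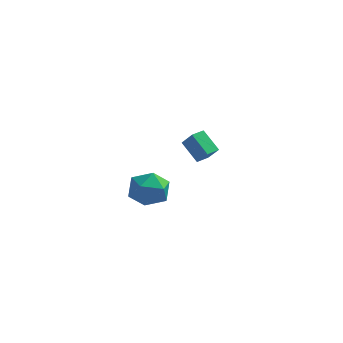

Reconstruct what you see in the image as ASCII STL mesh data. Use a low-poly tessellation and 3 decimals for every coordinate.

solid 
facet normal -0.401 0.869 -0.289
outer loop
vertex -1.477 -2.678 -1.986
vertex -2.524 -3.084 -1.756
vertex -1.929 -2.539 -0.942
endloop
endfacet
facet normal 0.253 0.967 -0.019
outer loop
vertex -1.477 -2.678 -1.986
vertex -1.929 -2.539 -0.942
vertex -0.827 -2.829 -1.054
endloop
endfacet
facet normal 0.711 0.577 -0.403
outer loop
vertex -1.477 -2.678 -1.986
vertex -0.827 -2.829 -1.054
vertex -0.739 -3.554 -1.937
endloop
endfacet
facet normal 0.341 0.236 -0.910
outer loop
vertex -1.477 -2.678 -1.986
vertex -0.739 -3.554 -1.937
vertex -1.788 -3.712 -2.371
endloop
endfacet
facet normal -0.346 0.417 -0.840
outer loop
vertex -1.477 -2.678 -1.986
vertex -1.788 -3.712 -2.371
vertex -2.524 -3.084 -1.756
endloop
endfacet
facet normal 0.255 0.717 0.649
outer loop
vertex -0.827 -2.829 -1.054
vertex -1.929 -2.539 -0.942
vertex -1.472 -3.328 -0.249
endloop
endfacet
facet normal -0.802 0.559 0.212
outer loop
vertex -1.929 -2.539 -0.942
vertex -2.524 -3.084 -1.756
vertex -2.521 -3.486 -0.683
endloop
endfacet
facet normal -0.714 -0.172 -0.679
outer loop
vertex -2.524 -3.084 -1.756
vertex -1.788 -3.712 -2.371
vertex -2.433 -4.211 -1.566
endloop
endfacet
facet normal 0.397 -0.465 -0.791
outer loop
vertex -1.788 -3.712 -2.371
vertex -0.739 -3.554 -1.937
vertex -1.331 -4.501 -1.678
endloop
endfacet
facet normal 0.996 0.085 0.029
outer loop
vertex -0.739 -3.554 -1.937
vertex -0.827 -2.829 -1.054
vertex -0.736 -3.956 -0.864
endloop
endfacet
facet normal -0.341 -0.236 0.910
outer loop
vertex -1.783 -4.362 -0.634
vertex -1.472 -3.328 -0.249
vertex -2.521 -3.486 -0.683
endloop
endfacet
facet normal -0.711 -0.577 0.403
outer loop
vertex -1.783 -4.362 -0.634
vertex -2.521 -3.486 -0.683
vertex -2.433 -4.211 -1.566
endloop
endfacet
facet normal -0.253 -0.967 0.019
outer loop
vertex -1.783 -4.362 -0.634
vertex -2.433 -4.211 -1.566
vertex -1.331 -4.501 -1.678
endloop
endfacet
facet normal 0.401 -0.869 0.289
outer loop
vertex -1.783 -4.362 -0.634
vertex -1.331 -4.501 -1.678
vertex -0.736 -3.956 -0.864
endloop
endfacet
facet normal 0.346 -0.417 0.840
outer loop
vertex -1.783 -4.362 -0.634
vertex -0.736 -3.956 -0.864
vertex -1.472 -3.328 -0.249
endloop
endfacet
facet normal -0.397 0.465 0.791
outer loop
vertex -2.521 -3.486 -0.683
vertex -1.472 -3.328 -0.249
vertex -1.929 -2.539 -0.942
endloop
endfacet
facet normal -0.996 -0.085 -0.029
outer loop
vertex -2.433 -4.211 -1.566
vertex -2.521 -3.486 -0.683
vertex -2.524 -3.084 -1.756
endloop
endfacet
facet normal -0.255 -0.717 -0.649
outer loop
vertex -1.331 -4.501 -1.678
vertex -2.433 -4.211 -1.566
vertex -1.788 -3.712 -2.371
endloop
endfacet
facet normal 0.802 -0.559 -0.212
outer loop
vertex -0.736 -3.956 -0.864
vertex -1.331 -4.501 -1.678
vertex -0.739 -3.554 -1.937
endloop
endfacet
facet normal 0.714 0.172 0.679
outer loop
vertex -1.472 -3.328 -0.249
vertex -0.736 -3.956 -0.864
vertex -0.827 -2.829 -1.054
endloop
endfacet
facet normal -0.567 0.289 -0.771
outer loop
vertex -2.099 3.066 -1.907
vertex -1.717 3.78 -1.92
vertex -1.106 2.518 -2.842
endloop
endfacet
facet normal -0.471 -0.882 0.016
outer loop
vertex -0.443 2.18 -1.94
vertex -2.099 3.066 -1.907
vertex -1.106 2.518 -2.842
endloop
endfacet
facet normal -0.568 0.289 -0.771
outer loop
vertex -1.106 2.518 -2.842
vertex -1.717 3.78 -1.92
vertex -0.724 3.232 -2.856
endloop
endfacet
facet normal 0.675 -0.374 -0.636
outer loop
vertex -0.724 3.232 -2.856
vertex -0.443 2.18 -1.94
vertex -1.106 2.518 -2.842
endloop
endfacet
facet normal -0.675 0.373 0.636
outer loop
vertex -2.099 3.066 -1.907
vertex -1.054 3.442 -1.018
vertex -1.717 3.78 -1.92
endloop
endfacet
facet normal -0.471 -0.882 0.016
outer loop
vertex -1.436 2.728 -1.004
vertex -2.099 3.066 -1.907
vertex -0.443 2.18 -1.94
endloop
endfacet
facet normal -0.675 0.374 0.636
outer loop
vertex -1.436 2.728 -1.004
vertex -1.054 3.442 -1.018
vertex -2.099 3.066 -1.907
endloop
endfacet
facet normal 0.471 0.882 -0.016
outer loop
vertex -1.717 3.78 -1.92
vertex -1.054 3.442 -1.018
vertex -0.724 3.232 -2.856
endloop
endfacet
facet normal 0.676 -0.373 -0.636
outer loop
vertex -0.061 2.894 -1.953
vertex -0.443 2.18 -1.94
vertex -0.724 3.232 -2.856
endloop
endfacet
facet normal 0.471 0.882 -0.016
outer loop
vertex -0.724 3.232 -2.856
vertex -1.054 3.442 -1.018
vertex -0.061 2.894 -1.953
endloop
endfacet
facet normal 0.567 -0.289 0.771
outer loop
vertex -0.061 2.894 -1.953
vertex -1.436 2.728 -1.004
vertex -0.443 2.18 -1.94
endloop
endfacet
facet normal 0.567 -0.288 0.771
outer loop
vertex -1.054 3.442 -1.018
vertex -1.436 2.728 -1.004
vertex -0.061 2.894 -1.953
endloop
endfacet

endsolid


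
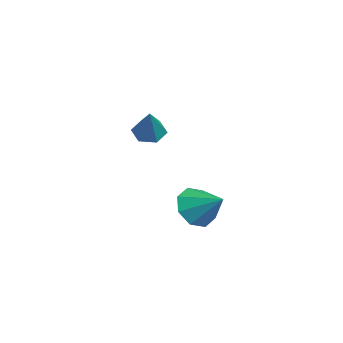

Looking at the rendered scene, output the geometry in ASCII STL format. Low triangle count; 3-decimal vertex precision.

solid 
facet normal -0.652 0.090 -0.753
outer loop
vertex -2.686 -4.147 -0.267
vertex -2.995 -3.741 0.049
vertex -2.551 -3.565 -0.314
endloop
endfacet
facet normal 0.899 -0.238 -0.369
outer loop
vertex -2.686 -4.147 -0.267
vertex -2.551 -3.565 -0.314
vertex -2.025 -3.879 1.171
endloop
endfacet
facet normal -0.652 0.092 -0.753
outer loop
vertex -2.551 -3.565 -0.314
vertex -2.995 -3.741 0.049
vertex -2.859 -3.159 0.002
endloop
endfacet
facet normal 0.742 0.659 -0.123
outer loop
vertex -2.551 -3.565 -0.314
vertex -2.859 -3.159 0.002
vertex -2.025 -3.879 1.171
endloop
endfacet
facet normal -0.651 0.091 -0.754
outer loop
vertex -2.859 -3.159 0.002
vertex -2.995 -3.741 0.049
vertex -3.304 -3.335 0.365
endloop
endfacet
facet normal 0.059 0.868 0.493
outer loop
vertex -2.859 -3.159 0.002
vertex -3.304 -3.335 0.365
vertex -2.025 -3.879 1.171
endloop
endfacet
facet normal -0.651 0.091 -0.754
outer loop
vertex -3.304 -3.335 0.365
vertex -2.995 -3.741 0.049
vertex -3.439 -3.918 0.411
endloop
endfacet
facet normal -0.470 0.177 0.865
outer loop
vertex -3.304 -3.335 0.365
vertex -3.439 -3.918 0.411
vertex -2.025 -3.879 1.171
endloop
endfacet
facet normal -0.651 0.092 -0.753
outer loop
vertex -3.439 -3.918 0.411
vertex -2.995 -3.741 0.049
vertex -3.131 -4.324 0.095
endloop
endfacet
facet normal -0.313 -0.720 0.620
outer loop
vertex -3.439 -3.918 0.411
vertex -3.131 -4.324 0.095
vertex -2.025 -3.879 1.171
endloop
endfacet
facet normal -0.650 0.092 -0.754
outer loop
vertex -3.131 -4.324 0.095
vertex -2.995 -3.741 0.049
vertex -2.686 -4.147 -0.267
endloop
endfacet
facet normal 0.371 -0.929 0.002
outer loop
vertex -3.131 -4.324 0.095
vertex -2.686 -4.147 -0.267
vertex -2.025 -3.879 1.171
endloop
endfacet
facet normal -0.671 -0.538 -0.511
outer loop
vertex -2.725 -1.904 -4.368
vertex -3.123 -2.133 -3.605
vertex -3.214 -1.466 -4.187
endloop
endfacet
facet normal 0.508 0.745 -0.432
outer loop
vertex -2.725 -1.904 -4.368
vertex -3.214 -1.466 -4.187
vertex -2.217 -1.407 -2.915
endloop
endfacet
facet normal -0.671 -0.537 -0.511
outer loop
vertex -3.214 -1.466 -4.187
vertex -3.123 -2.133 -3.605
vertex -3.65 -1.418 -3.665
endloop
endfacet
facet normal 0.028 0.997 -0.068
outer loop
vertex -3.214 -1.466 -4.187
vertex -3.65 -1.418 -3.665
vertex -2.217 -1.407 -2.915
endloop
endfacet
facet normal -0.671 -0.537 -0.512
outer loop
vertex -3.65 -1.418 -3.665
vertex -3.123 -2.133 -3.605
vertex -3.777 -1.789 -3.109
endloop
endfacet
facet normal -0.264 0.829 0.493
outer loop
vertex -3.65 -1.418 -3.665
vertex -3.777 -1.789 -3.109
vertex -2.217 -1.407 -2.915
endloop
endfacet
facet normal -0.670 -0.538 -0.511
outer loop
vertex -3.777 -1.789 -3.109
vertex -3.123 -2.133 -3.605
vertex -3.52 -2.362 -2.843
endloop
endfacet
facet normal -0.197 0.339 0.920
outer loop
vertex -3.777 -1.789 -3.109
vertex -3.52 -2.362 -2.843
vertex -2.217 -1.407 -2.915
endloop
endfacet
facet normal -0.670 -0.538 -0.511
outer loop
vertex -3.52 -2.362 -2.843
vertex -3.123 -2.133 -3.605
vertex -3.031 -2.8 -3.023
endloop
endfacet
facet normal 0.189 -0.185 0.964
outer loop
vertex -3.52 -2.362 -2.843
vertex -3.031 -2.8 -3.023
vertex -2.217 -1.407 -2.915
endloop
endfacet
facet normal -0.671 -0.538 -0.510
outer loop
vertex -3.031 -2.8 -3.023
vertex -3.123 -2.133 -3.605
vertex -2.596 -2.848 -3.545
endloop
endfacet
facet normal 0.670 -0.438 0.599
outer loop
vertex -3.031 -2.8 -3.023
vertex -2.596 -2.848 -3.545
vertex -2.217 -1.407 -2.915
endloop
endfacet
facet normal -0.671 -0.537 -0.512
outer loop
vertex -2.596 -2.848 -3.545
vertex -3.123 -2.133 -3.605
vertex -2.469 -2.476 -4.102
endloop
endfacet
facet normal 0.962 -0.270 0.039
outer loop
vertex -2.596 -2.848 -3.545
vertex -2.469 -2.476 -4.102
vertex -2.217 -1.407 -2.915
endloop
endfacet
facet normal -0.670 -0.538 -0.511
outer loop
vertex -2.469 -2.476 -4.102
vertex -3.123 -2.133 -3.605
vertex -2.725 -1.904 -4.368
endloop
endfacet
facet normal 0.895 0.220 -0.388
outer loop
vertex -2.469 -2.476 -4.102
vertex -2.725 -1.904 -4.368
vertex -2.217 -1.407 -2.915
endloop
endfacet

endsolid


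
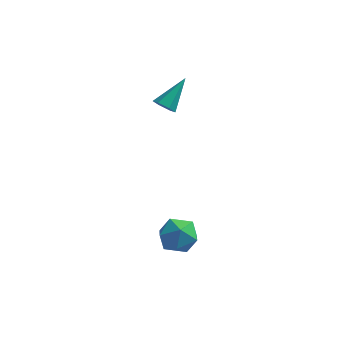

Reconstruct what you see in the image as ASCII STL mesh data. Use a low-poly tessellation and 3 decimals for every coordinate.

solid 
facet normal -0.366 -0.691 -0.623
outer loop
vertex 2.437 2.553 1.525
vertex 2.26 2.274 1.939
vertex 1.95 2.64 1.715
endloop
endfacet
facet normal -0.041 0.864 -0.501
outer loop
vertex 2.437 2.553 1.525
vertex 1.95 2.64 1.715
vertex 2.86 3.406 2.961
endloop
endfacet
facet normal -0.364 -0.691 -0.625
outer loop
vertex 1.95 2.64 1.715
vertex 2.26 2.274 1.939
vertex 1.773 2.36 2.128
endloop
endfacet
facet normal -0.738 0.662 0.132
outer loop
vertex 1.95 2.64 1.715
vertex 1.773 2.36 2.128
vertex 2.86 3.406 2.961
endloop
endfacet
facet normal -0.364 -0.691 -0.625
outer loop
vertex 1.773 2.36 2.128
vertex 2.26 2.274 1.939
vertex 2.083 1.994 2.352
endloop
endfacet
facet normal -0.598 -0.016 0.801
outer loop
vertex 1.773 2.36 2.128
vertex 2.083 1.994 2.352
vertex 2.86 3.406 2.961
endloop
endfacet
facet normal -0.366 -0.690 -0.625
outer loop
vertex 2.083 1.994 2.352
vertex 2.26 2.274 1.939
vertex 2.57 1.907 2.163
endloop
endfacet
facet normal 0.237 -0.492 0.838
outer loop
vertex 2.083 1.994 2.352
vertex 2.57 1.907 2.163
vertex 2.86 3.406 2.961
endloop
endfacet
facet normal -0.367 -0.690 -0.624
outer loop
vertex 2.57 1.907 2.163
vertex 2.26 2.274 1.939
vertex 2.747 2.187 1.749
endloop
endfacet
facet normal 0.935 -0.290 0.204
outer loop
vertex 2.57 1.907 2.163
vertex 2.747 2.187 1.749
vertex 2.86 3.406 2.961
endloop
endfacet
facet normal -0.366 -0.691 -0.623
outer loop
vertex 2.747 2.187 1.749
vertex 2.26 2.274 1.939
vertex 2.437 2.553 1.525
endloop
endfacet
facet normal 0.795 0.389 -0.465
outer loop
vertex 2.747 2.187 1.749
vertex 2.437 2.553 1.525
vertex 2.86 3.406 2.961
endloop
endfacet
facet normal -0.892 0.004 0.452
outer loop
vertex 2.895 -0.972 -3.041
vertex 3.106 -1.755 -2.617
vertex 3.308 -0.953 -2.225
endloop
endfacet
facet normal -0.668 0.671 0.323
outer loop
vertex 2.895 -0.972 -3.041
vertex 3.308 -0.953 -2.225
vertex 3.57 -0.375 -2.884
endloop
endfacet
facet normal -0.562 0.735 -0.380
outer loop
vertex 2.895 -0.972 -3.041
vertex 3.57 -0.375 -2.884
vertex 3.529 -0.819 -3.683
endloop
endfacet
facet normal -0.720 0.109 -0.685
outer loop
vertex 2.895 -0.972 -3.041
vertex 3.529 -0.819 -3.683
vertex 3.243 -1.672 -3.518
endloop
endfacet
facet normal -0.924 -0.342 -0.172
outer loop
vertex 2.895 -0.972 -3.041
vertex 3.243 -1.672 -3.518
vertex 3.106 -1.755 -2.617
endloop
endfacet
facet normal -0.041 0.759 0.650
outer loop
vertex 3.57 -0.375 -2.884
vertex 3.308 -0.953 -2.225
vertex 4.197 -0.788 -2.362
endloop
endfacet
facet normal -0.403 -0.318 0.858
outer loop
vertex 3.308 -0.953 -2.225
vertex 3.106 -1.755 -2.617
vertex 3.911 -1.641 -2.197
endloop
endfacet
facet normal -0.454 -0.878 -0.150
outer loop
vertex 3.106 -1.755 -2.617
vertex 3.243 -1.672 -3.518
vertex 3.87 -2.085 -2.996
endloop
endfacet
facet normal -0.124 -0.148 -0.981
outer loop
vertex 3.243 -1.672 -3.518
vertex 3.529 -0.819 -3.683
vertex 4.132 -1.507 -3.655
endloop
endfacet
facet normal 0.132 0.864 -0.487
outer loop
vertex 3.529 -0.819 -3.683
vertex 3.57 -0.375 -2.884
vertex 4.334 -0.705 -3.263
endloop
endfacet
facet normal 0.720 -0.109 0.685
outer loop
vertex 4.545 -1.488 -2.839
vertex 4.197 -0.788 -2.362
vertex 3.911 -1.641 -2.197
endloop
endfacet
facet normal 0.562 -0.735 0.380
outer loop
vertex 4.545 -1.488 -2.839
vertex 3.911 -1.641 -2.197
vertex 3.87 -2.085 -2.996
endloop
endfacet
facet normal 0.668 -0.671 -0.323
outer loop
vertex 4.545 -1.488 -2.839
vertex 3.87 -2.085 -2.996
vertex 4.132 -1.507 -3.655
endloop
endfacet
facet normal 0.892 -0.004 -0.452
outer loop
vertex 4.545 -1.488 -2.839
vertex 4.132 -1.507 -3.655
vertex 4.334 -0.705 -3.263
endloop
endfacet
facet normal 0.924 0.342 0.172
outer loop
vertex 4.545 -1.488 -2.839
vertex 4.334 -0.705 -3.263
vertex 4.197 -0.788 -2.362
endloop
endfacet
facet normal 0.124 0.148 0.981
outer loop
vertex 3.911 -1.641 -2.197
vertex 4.197 -0.788 -2.362
vertex 3.308 -0.953 -2.225
endloop
endfacet
facet normal -0.132 -0.864 0.487
outer loop
vertex 3.87 -2.085 -2.996
vertex 3.911 -1.641 -2.197
vertex 3.106 -1.755 -2.617
endloop
endfacet
facet normal 0.041 -0.759 -0.650
outer loop
vertex 4.132 -1.507 -3.655
vertex 3.87 -2.085 -2.996
vertex 3.243 -1.672 -3.518
endloop
endfacet
facet normal 0.403 0.318 -0.858
outer loop
vertex 4.334 -0.705 -3.263
vertex 4.132 -1.507 -3.655
vertex 3.529 -0.819 -3.683
endloop
endfacet
facet normal 0.454 0.878 0.150
outer loop
vertex 4.197 -0.788 -2.362
vertex 4.334 -0.705 -3.263
vertex 3.57 -0.375 -2.884
endloop
endfacet

endsolid


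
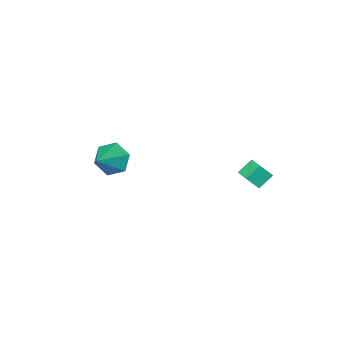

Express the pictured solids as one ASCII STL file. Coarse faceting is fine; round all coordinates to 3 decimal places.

solid 
facet normal -0.807 -0.000 0.590
outer loop
vertex -2.401 3.218 3.578
vertex -2.254 4.021 3.779
vertex -2.897 3.479 2.9
endloop
endfacet
facet normal -0.175 -0.955 -0.240
outer loop
vertex -2.186 3.479 2.381
vertex -2.401 3.218 3.578
vertex -2.897 3.479 2.9
endloop
endfacet
facet normal -0.807 -0.000 0.590
outer loop
vertex -2.897 3.479 2.9
vertex -2.254 4.021 3.779
vertex -2.75 4.282 3.101
endloop
endfacet
facet normal -0.563 0.296 -0.771
outer loop
vertex -2.75 4.282 3.101
vertex -2.186 3.479 2.381
vertex -2.897 3.479 2.9
endloop
endfacet
facet normal 0.563 -0.296 0.771
outer loop
vertex -2.401 3.218 3.578
vertex -1.543 4.021 3.26
vertex -2.254 4.021 3.779
endloop
endfacet
facet normal -0.175 -0.955 -0.240
outer loop
vertex -1.69 3.218 3.059
vertex -2.401 3.218 3.578
vertex -2.186 3.479 2.381
endloop
endfacet
facet normal 0.563 -0.296 0.771
outer loop
vertex -1.69 3.218 3.059
vertex -1.543 4.021 3.26
vertex -2.401 3.218 3.578
endloop
endfacet
facet normal 0.175 0.955 0.240
outer loop
vertex -2.254 4.021 3.779
vertex -1.543 4.021 3.26
vertex -2.75 4.282 3.101
endloop
endfacet
facet normal -0.563 0.296 -0.771
outer loop
vertex -2.039 4.282 2.582
vertex -2.186 3.479 2.381
vertex -2.75 4.282 3.101
endloop
endfacet
facet normal 0.175 0.955 0.240
outer loop
vertex -2.75 4.282 3.101
vertex -1.543 4.021 3.26
vertex -2.039 4.282 2.582
endloop
endfacet
facet normal 0.807 0.000 -0.590
outer loop
vertex -2.039 4.282 2.582
vertex -1.69 3.218 3.059
vertex -2.186 3.479 2.381
endloop
endfacet
facet normal 0.807 0.000 -0.590
outer loop
vertex -1.543 4.021 3.26
vertex -1.69 3.218 3.059
vertex -2.039 4.282 2.582
endloop
endfacet
facet normal -0.758 -0.391 -0.523
outer loop
vertex 1.854 -2.759 1.217
vertex 1.276 -2.191 1.63
vertex 1.682 -1.941 0.855
endloop
endfacet
facet normal 0.907 0.004 -0.422
outer loop
vertex 1.854 -2.759 1.217
vertex 1.682 -1.941 0.855
vertex 2.404 -1.609 2.41
endloop
endfacet
facet normal -0.758 -0.391 -0.523
outer loop
vertex 1.682 -1.941 0.855
vertex 1.276 -2.191 1.63
vertex 1.104 -1.374 1.269
endloop
endfacet
facet normal 0.485 0.781 -0.392
outer loop
vertex 1.682 -1.941 0.855
vertex 1.104 -1.374 1.269
vertex 2.404 -1.609 2.41
endloop
endfacet
facet normal -0.757 -0.391 -0.523
outer loop
vertex 1.104 -1.374 1.269
vertex 1.276 -2.191 1.63
vertex 0.697 -1.623 2.044
endloop
endfacet
facet normal -0.066 0.960 0.273
outer loop
vertex 1.104 -1.374 1.269
vertex 0.697 -1.623 2.044
vertex 2.404 -1.609 2.41
endloop
endfacet
facet normal -0.757 -0.390 -0.524
outer loop
vertex 0.697 -1.623 2.044
vertex 1.276 -2.191 1.63
vertex 0.869 -2.441 2.405
endloop
endfacet
facet normal -0.198 0.361 0.911
outer loop
vertex 0.697 -1.623 2.044
vertex 0.869 -2.441 2.405
vertex 2.404 -1.609 2.41
endloop
endfacet
facet normal -0.757 -0.391 -0.524
outer loop
vertex 0.869 -2.441 2.405
vertex 1.276 -2.191 1.63
vertex 1.448 -3.008 1.991
endloop
endfacet
facet normal 0.223 -0.416 0.882
outer loop
vertex 0.869 -2.441 2.405
vertex 1.448 -3.008 1.991
vertex 2.404 -1.609 2.41
endloop
endfacet
facet normal -0.758 -0.391 -0.523
outer loop
vertex 1.448 -3.008 1.991
vertex 1.276 -2.191 1.63
vertex 1.854 -2.759 1.217
endloop
endfacet
facet normal 0.775 -0.594 0.215
outer loop
vertex 1.448 -3.008 1.991
vertex 1.854 -2.759 1.217
vertex 2.404 -1.609 2.41
endloop
endfacet

endsolid


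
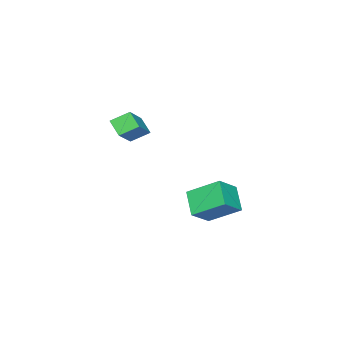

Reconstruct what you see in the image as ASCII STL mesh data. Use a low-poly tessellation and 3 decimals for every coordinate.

solid 
facet normal -0.581 0.644 0.498
outer loop
vertex 3.445 0.264 4.465
vertex 3.706 1.08 3.713
vertex 1.765 -0.315 3.254
endloop
endfacet
facet normal -0.228 -0.716 0.659
outer loop
vertex 2.474 -1.1 2.647
vertex 3.445 0.264 4.465
vertex 1.765 -0.315 3.254
endloop
endfacet
facet normal -0.581 0.644 0.498
outer loop
vertex 1.765 -0.315 3.254
vertex 3.706 1.08 3.713
vertex 2.026 0.502 2.502
endloop
endfacet
facet normal -0.781 -0.269 -0.564
outer loop
vertex 2.026 0.502 2.502
vertex 2.474 -1.1 2.647
vertex 1.765 -0.315 3.254
endloop
endfacet
facet normal 0.781 0.270 0.564
outer loop
vertex 3.445 0.264 4.465
vertex 4.415 0.295 3.106
vertex 3.706 1.08 3.713
endloop
endfacet
facet normal -0.229 -0.716 0.660
outer loop
vertex 4.154 -0.522 3.858
vertex 3.445 0.264 4.465
vertex 2.474 -1.1 2.647
endloop
endfacet
facet normal 0.781 0.269 0.564
outer loop
vertex 4.154 -0.522 3.858
vertex 4.415 0.295 3.106
vertex 3.445 0.264 4.465
endloop
endfacet
facet normal 0.229 0.716 -0.659
outer loop
vertex 3.706 1.08 3.713
vertex 4.415 0.295 3.106
vertex 2.026 0.502 2.502
endloop
endfacet
facet normal -0.781 -0.269 -0.563
outer loop
vertex 2.735 -0.284 1.895
vertex 2.474 -1.1 2.647
vertex 2.026 0.502 2.502
endloop
endfacet
facet normal 0.229 0.716 -0.660
outer loop
vertex 2.026 0.502 2.502
vertex 4.415 0.295 3.106
vertex 2.735 -0.284 1.895
endloop
endfacet
facet normal 0.581 -0.644 -0.498
outer loop
vertex 2.735 -0.284 1.895
vertex 4.154 -0.522 3.858
vertex 2.474 -1.1 2.647
endloop
endfacet
facet normal 0.581 -0.644 -0.498
outer loop
vertex 4.415 0.295 3.106
vertex 4.154 -0.522 3.858
vertex 2.735 -0.284 1.895
endloop
endfacet
facet normal -0.520 -0.582 0.625
outer loop
vertex -0.393 3.281 -1.246
vertex -1.735 3.444 -2.21
vertex 0.21 1.522 -2.383
endloop
endfacet
facet normal 0.808 -0.098 0.581
outer loop
vertex 1.115 2.536 -3.47
vertex -0.393 3.281 -1.246
vertex 0.21 1.522 -2.383
endloop
endfacet
facet normal -0.520 -0.582 0.625
outer loop
vertex 0.21 1.522 -2.383
vertex -1.735 3.444 -2.21
vertex -1.131 1.685 -3.347
endloop
endfacet
facet normal 0.277 -0.807 -0.522
outer loop
vertex -1.131 1.685 -3.347
vertex 1.115 2.536 -3.47
vertex 0.21 1.522 -2.383
endloop
endfacet
facet normal -0.277 0.807 0.522
outer loop
vertex -0.393 3.281 -1.246
vertex -0.83 4.458 -3.297
vertex -1.735 3.444 -2.21
endloop
endfacet
facet normal 0.808 -0.098 0.581
outer loop
vertex 0.511 4.295 -2.333
vertex -0.393 3.281 -1.246
vertex 1.115 2.536 -3.47
endloop
endfacet
facet normal -0.277 0.807 0.522
outer loop
vertex 0.511 4.295 -2.333
vertex -0.83 4.458 -3.297
vertex -0.393 3.281 -1.246
endloop
endfacet
facet normal -0.808 0.098 -0.581
outer loop
vertex -1.735 3.444 -2.21
vertex -0.83 4.458 -3.297
vertex -1.131 1.685 -3.347
endloop
endfacet
facet normal 0.277 -0.807 -0.522
outer loop
vertex -0.227 2.699 -4.434
vertex 1.115 2.536 -3.47
vertex -1.131 1.685 -3.347
endloop
endfacet
facet normal -0.808 0.098 -0.581
outer loop
vertex -1.131 1.685 -3.347
vertex -0.83 4.458 -3.297
vertex -0.227 2.699 -4.434
endloop
endfacet
facet normal 0.520 0.582 -0.625
outer loop
vertex -0.227 2.699 -4.434
vertex 0.511 4.295 -2.333
vertex 1.115 2.536 -3.47
endloop
endfacet
facet normal 0.520 0.582 -0.625
outer loop
vertex -0.83 4.458 -3.297
vertex 0.511 4.295 -2.333
vertex -0.227 2.699 -4.434
endloop
endfacet

endsolid


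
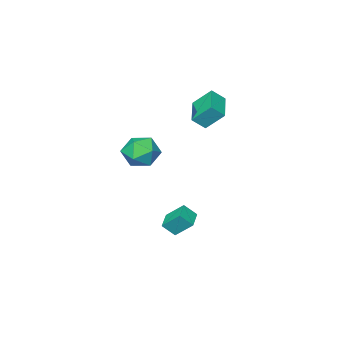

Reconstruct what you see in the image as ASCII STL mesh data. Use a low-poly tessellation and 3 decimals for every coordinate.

solid 
facet normal -0.765 -0.618 0.180
outer loop
vertex 0.844 0.788 -1.351
vertex 0.391 1.176 -1.942
vertex 1.259 0.038 -2.162
endloop
endfacet
facet normal 0.539 -0.463 0.704
outer loop
vertex 2.009 0.644 -2.338
vertex 0.844 0.788 -1.351
vertex 1.259 0.038 -2.162
endloop
endfacet
facet normal -0.765 -0.618 0.180
outer loop
vertex 1.259 0.038 -2.162
vertex 0.391 1.176 -1.942
vertex 0.806 0.426 -2.753
endloop
endfacet
facet normal 0.352 -0.635 -0.687
outer loop
vertex 0.806 0.426 -2.753
vertex 2.009 0.644 -2.338
vertex 1.259 0.038 -2.162
endloop
endfacet
facet normal -0.352 0.635 0.687
outer loop
vertex 0.844 0.788 -1.351
vertex 1.141 1.782 -2.118
vertex 0.391 1.176 -1.942
endloop
endfacet
facet normal 0.539 -0.463 0.704
outer loop
vertex 1.594 1.394 -1.527
vertex 0.844 0.788 -1.351
vertex 2.009 0.644 -2.338
endloop
endfacet
facet normal -0.352 0.635 0.687
outer loop
vertex 1.594 1.394 -1.527
vertex 1.141 1.782 -2.118
vertex 0.844 0.788 -1.351
endloop
endfacet
facet normal -0.539 0.463 -0.704
outer loop
vertex 0.391 1.176 -1.942
vertex 1.141 1.782 -2.118
vertex 0.806 0.426 -2.753
endloop
endfacet
facet normal 0.352 -0.635 -0.687
outer loop
vertex 1.556 1.032 -2.929
vertex 2.009 0.644 -2.338
vertex 0.806 0.426 -2.753
endloop
endfacet
facet normal -0.539 0.463 -0.704
outer loop
vertex 0.806 0.426 -2.753
vertex 1.141 1.782 -2.118
vertex 1.556 1.032 -2.929
endloop
endfacet
facet normal 0.765 0.618 -0.180
outer loop
vertex 1.556 1.032 -2.929
vertex 1.594 1.394 -1.527
vertex 2.009 0.644 -2.338
endloop
endfacet
facet normal 0.765 0.618 -0.180
outer loop
vertex 1.141 1.782 -2.118
vertex 1.594 1.394 -1.527
vertex 1.556 1.032 -2.929
endloop
endfacet
facet normal -0.563 0.670 0.484
outer loop
vertex 3.444 1.778 3.324
vertex 2.677 1.462 2.868
vertex 2.929 1.077 3.695
endloop
endfacet
facet normal -0.006 0.471 0.882
outer loop
vertex 3.444 1.778 3.324
vertex 2.929 1.077 3.695
vertex 3.874 1.036 3.723
endloop
endfacet
facet normal 0.589 0.620 0.518
outer loop
vertex 3.444 1.778 3.324
vertex 3.874 1.036 3.723
vertex 4.207 1.396 2.914
endloop
endfacet
facet normal 0.399 0.911 -0.106
outer loop
vertex 3.444 1.778 3.324
vertex 4.207 1.396 2.914
vertex 3.467 1.659 2.385
endloop
endfacet
facet normal -0.312 0.941 -0.127
outer loop
vertex 3.444 1.778 3.324
vertex 3.467 1.659 2.385
vertex 2.677 1.462 2.868
endloop
endfacet
facet normal -0.039 -0.235 0.971
outer loop
vertex 3.874 1.036 3.723
vertex 2.929 1.077 3.695
vertex 3.373 0.261 3.515
endloop
endfacet
facet normal -0.941 0.085 0.327
outer loop
vertex 2.929 1.077 3.695
vertex 2.677 1.462 2.868
vertex 2.633 0.524 2.986
endloop
endfacet
facet normal -0.536 0.524 -0.662
outer loop
vertex 2.677 1.462 2.868
vertex 3.467 1.659 2.385
vertex 2.966 0.884 2.177
endloop
endfacet
facet normal 0.617 0.474 -0.628
outer loop
vertex 3.467 1.659 2.385
vertex 4.207 1.396 2.914
vertex 3.911 0.843 2.205
endloop
endfacet
facet normal 0.924 0.005 0.382
outer loop
vertex 4.207 1.396 2.914
vertex 3.874 1.036 3.723
vertex 4.163 0.458 3.032
endloop
endfacet
facet normal -0.399 -0.911 0.106
outer loop
vertex 3.396 0.142 2.576
vertex 3.373 0.261 3.515
vertex 2.633 0.524 2.986
endloop
endfacet
facet normal -0.589 -0.620 -0.518
outer loop
vertex 3.396 0.142 2.576
vertex 2.633 0.524 2.986
vertex 2.966 0.884 2.177
endloop
endfacet
facet normal 0.006 -0.471 -0.882
outer loop
vertex 3.396 0.142 2.576
vertex 2.966 0.884 2.177
vertex 3.911 0.843 2.205
endloop
endfacet
facet normal 0.563 -0.670 -0.484
outer loop
vertex 3.396 0.142 2.576
vertex 3.911 0.843 2.205
vertex 4.163 0.458 3.032
endloop
endfacet
facet normal 0.312 -0.941 0.127
outer loop
vertex 3.396 0.142 2.576
vertex 4.163 0.458 3.032
vertex 3.373 0.261 3.515
endloop
endfacet
facet normal -0.617 -0.474 0.628
outer loop
vertex 2.633 0.524 2.986
vertex 3.373 0.261 3.515
vertex 2.929 1.077 3.695
endloop
endfacet
facet normal -0.924 -0.005 -0.382
outer loop
vertex 2.966 0.884 2.177
vertex 2.633 0.524 2.986
vertex 2.677 1.462 2.868
endloop
endfacet
facet normal 0.039 0.235 -0.971
outer loop
vertex 3.911 0.843 2.205
vertex 2.966 0.884 2.177
vertex 3.467 1.659 2.385
endloop
endfacet
facet normal 0.941 -0.085 -0.327
outer loop
vertex 4.163 0.458 3.032
vertex 3.911 0.843 2.205
vertex 4.207 1.396 2.914
endloop
endfacet
facet normal 0.536 -0.524 0.662
outer loop
vertex 3.373 0.261 3.515
vertex 4.163 0.458 3.032
vertex 3.874 1.036 3.723
endloop
endfacet
facet normal -0.394 0.581 0.712
outer loop
vertex -2.795 -1.534 4.029
vertex -1.733 -0.355 3.654
vertex -3.359 -1.209 3.451
endloop
endfacet
facet normal -0.652 -0.723 0.230
outer loop
vertex -2.847 -1.965 2.526
vertex -2.795 -1.534 4.029
vertex -3.359 -1.209 3.451
endloop
endfacet
facet normal -0.394 0.581 0.712
outer loop
vertex -3.359 -1.209 3.451
vertex -1.733 -0.355 3.654
vertex -2.297 -0.031 3.077
endloop
endfacet
facet normal -0.648 0.373 -0.664
outer loop
vertex -2.297 -0.031 3.077
vertex -2.847 -1.965 2.526
vertex -3.359 -1.209 3.451
endloop
endfacet
facet normal 0.648 -0.373 0.664
outer loop
vertex -2.795 -1.534 4.029
vertex -1.221 -1.111 2.729
vertex -1.733 -0.355 3.654
endloop
endfacet
facet normal -0.651 -0.723 0.230
outer loop
vertex -2.283 -2.289 3.103
vertex -2.795 -1.534 4.029
vertex -2.847 -1.965 2.526
endloop
endfacet
facet normal 0.648 -0.374 0.663
outer loop
vertex -2.283 -2.289 3.103
vertex -1.221 -1.111 2.729
vertex -2.795 -1.534 4.029
endloop
endfacet
facet normal 0.651 0.723 -0.231
outer loop
vertex -1.733 -0.355 3.654
vertex -1.221 -1.111 2.729
vertex -2.297 -0.031 3.077
endloop
endfacet
facet normal -0.649 0.373 -0.663
outer loop
vertex -1.785 -0.786 2.151
vertex -2.847 -1.965 2.526
vertex -2.297 -0.031 3.077
endloop
endfacet
facet normal 0.652 0.723 -0.229
outer loop
vertex -2.297 -0.031 3.077
vertex -1.221 -1.111 2.729
vertex -1.785 -0.786 2.151
endloop
endfacet
facet normal 0.394 -0.581 -0.712
outer loop
vertex -1.785 -0.786 2.151
vertex -2.283 -2.289 3.103
vertex -2.847 -1.965 2.526
endloop
endfacet
facet normal 0.394 -0.581 -0.712
outer loop
vertex -1.221 -1.111 2.729
vertex -2.283 -2.289 3.103
vertex -1.785 -0.786 2.151
endloop
endfacet

endsolid


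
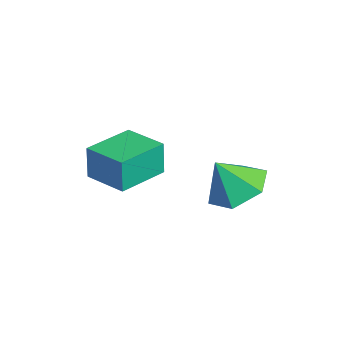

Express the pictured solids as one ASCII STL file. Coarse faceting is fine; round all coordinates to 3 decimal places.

solid 
facet normal -0.564 0.825 -0.041
outer loop
vertex -1.068 -3.146 -0.705
vertex 0.158 -2.304 -0.621
vertex -0.982 -3.148 -1.932
endloop
endfacet
facet normal -0.823 -0.566 -0.057
outer loop
vertex 0.022 -4.616 -1.859
vertex -1.068 -3.146 -0.705
vertex -0.982 -3.148 -1.932
endloop
endfacet
facet normal -0.564 0.825 -0.041
outer loop
vertex -0.982 -3.148 -1.932
vertex 0.158 -2.304 -0.621
vertex 0.244 -2.306 -1.848
endloop
endfacet
facet normal 0.070 -0.002 -0.998
outer loop
vertex 0.244 -2.306 -1.848
vertex 0.022 -4.616 -1.859
vertex -0.982 -3.148 -1.932
endloop
endfacet
facet normal -0.070 0.002 0.998
outer loop
vertex -1.068 -3.146 -0.705
vertex 1.162 -3.772 -0.548
vertex 0.158 -2.304 -0.621
endloop
endfacet
facet normal -0.823 -0.566 -0.057
outer loop
vertex -0.064 -4.614 -0.632
vertex -1.068 -3.146 -0.705
vertex 0.022 -4.616 -1.859
endloop
endfacet
facet normal -0.070 0.002 0.998
outer loop
vertex -0.064 -4.614 -0.632
vertex 1.162 -3.772 -0.548
vertex -1.068 -3.146 -0.705
endloop
endfacet
facet normal 0.823 0.566 0.057
outer loop
vertex 0.158 -2.304 -0.621
vertex 1.162 -3.772 -0.548
vertex 0.244 -2.306 -1.848
endloop
endfacet
facet normal 0.070 -0.002 -0.998
outer loop
vertex 1.248 -3.774 -1.775
vertex 0.022 -4.616 -1.859
vertex 0.244 -2.306 -1.848
endloop
endfacet
facet normal 0.823 0.566 0.057
outer loop
vertex 0.244 -2.306 -1.848
vertex 1.162 -3.772 -0.548
vertex 1.248 -3.774 -1.775
endloop
endfacet
facet normal 0.564 -0.825 0.041
outer loop
vertex 1.248 -3.774 -1.775
vertex -0.064 -4.614 -0.632
vertex 0.022 -4.616 -1.859
endloop
endfacet
facet normal 0.564 -0.825 0.041
outer loop
vertex 1.162 -3.772 -0.548
vertex -0.064 -4.614 -0.632
vertex 1.248 -3.774 -1.775
endloop
endfacet
facet normal 0.029 0.505 -0.862
outer loop
vertex 3.292 -0.92 -1.476
vertex 2.339 -0.526 -1.277
vertex 3.197 -0.017 -0.95
endloop
endfacet
facet normal 0.812 -0.228 0.537
outer loop
vertex 3.292 -0.92 -1.476
vertex 3.197 -0.017 -0.95
vertex 2.301 -1.214 -0.103
endloop
endfacet
facet normal 0.028 0.506 -0.862
outer loop
vertex 3.197 -0.017 -0.95
vertex 2.339 -0.526 -1.277
vertex 2.244 0.377 -0.75
endloop
endfacet
facet normal 0.333 0.365 0.869
outer loop
vertex 3.197 -0.017 -0.95
vertex 2.244 0.377 -0.75
vertex 2.301 -1.214 -0.103
endloop
endfacet
facet normal 0.028 0.506 -0.862
outer loop
vertex 2.244 0.377 -0.75
vertex 2.339 -0.526 -1.277
vertex 1.387 -0.133 -1.077
endloop
endfacet
facet normal -0.495 0.312 0.811
outer loop
vertex 2.244 0.377 -0.75
vertex 1.387 -0.133 -1.077
vertex 2.301 -1.214 -0.103
endloop
endfacet
facet normal 0.027 0.505 -0.863
outer loop
vertex 1.387 -0.133 -1.077
vertex 2.339 -0.526 -1.277
vertex 1.482 -1.036 -1.603
endloop
endfacet
facet normal -0.843 -0.334 0.421
outer loop
vertex 1.387 -0.133 -1.077
vertex 1.482 -1.036 -1.603
vertex 2.301 -1.214 -0.103
endloop
endfacet
facet normal 0.028 0.505 -0.863
outer loop
vertex 1.482 -1.036 -1.603
vertex 2.339 -0.526 -1.277
vertex 2.434 -1.43 -1.803
endloop
endfacet
facet normal -0.365 -0.927 0.089
outer loop
vertex 1.482 -1.036 -1.603
vertex 2.434 -1.43 -1.803
vertex 2.301 -1.214 -0.103
endloop
endfacet
facet normal 0.029 0.505 -0.863
outer loop
vertex 2.434 -1.43 -1.803
vertex 2.339 -0.526 -1.277
vertex 3.292 -0.92 -1.476
endloop
endfacet
facet normal 0.463 -0.874 0.147
outer loop
vertex 2.434 -1.43 -1.803
vertex 3.292 -0.92 -1.476
vertex 2.301 -1.214 -0.103
endloop
endfacet

endsolid


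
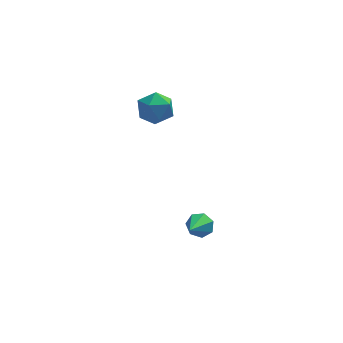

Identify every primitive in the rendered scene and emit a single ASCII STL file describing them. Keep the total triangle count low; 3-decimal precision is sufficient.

solid 
facet normal 0.363 0.764 -0.534
outer loop
vertex 3.089 -0.539 -3.417
vertex 2.364 -0.455 -3.79
vertex 2.628 -0.099 -3.101
endloop
endfacet
facet normal 0.497 -0.098 0.862
outer loop
vertex 3.089 -0.539 -3.417
vertex 2.628 -0.099 -3.101
vertex 1.656 -1.945 -2.75
endloop
endfacet
facet normal 0.363 0.764 -0.534
outer loop
vertex 2.628 -0.099 -3.101
vertex 2.364 -0.455 -3.79
vertex 1.968 0.073 -3.304
endloop
endfacet
facet normal -0.212 0.289 0.934
outer loop
vertex 2.628 -0.099 -3.101
vertex 1.968 0.073 -3.304
vertex 1.656 -1.945 -2.75
endloop
endfacet
facet normal 0.363 0.764 -0.534
outer loop
vertex 1.968 0.073 -3.304
vertex 2.364 -0.455 -3.79
vertex 1.606 -0.153 -3.873
endloop
endfacet
facet normal -0.859 0.255 0.445
outer loop
vertex 1.968 0.073 -3.304
vertex 1.606 -0.153 -3.873
vertex 1.656 -1.945 -2.75
endloop
endfacet
facet normal 0.363 0.764 -0.534
outer loop
vertex 1.606 -0.153 -3.873
vertex 2.364 -0.455 -3.79
vertex 1.815 -0.607 -4.38
endloop
endfacet
facet normal -0.956 -0.175 -0.237
outer loop
vertex 1.606 -0.153 -3.873
vertex 1.815 -0.607 -4.38
vertex 1.656 -1.945 -2.75
endloop
endfacet
facet normal 0.362 0.764 -0.534
outer loop
vertex 1.815 -0.607 -4.38
vertex 2.364 -0.455 -3.79
vertex 2.437 -0.946 -4.443
endloop
endfacet
facet normal -0.430 -0.677 -0.598
outer loop
vertex 1.815 -0.607 -4.38
vertex 2.437 -0.946 -4.443
vertex 1.656 -1.945 -2.75
endloop
endfacet
facet normal 0.363 0.764 -0.534
outer loop
vertex 2.437 -0.946 -4.443
vertex 2.364 -0.455 -3.79
vertex 3.004 -0.916 -4.014
endloop
endfacet
facet normal 0.323 -0.873 -0.366
outer loop
vertex 2.437 -0.946 -4.443
vertex 3.004 -0.916 -4.014
vertex 1.656 -1.945 -2.75
endloop
endfacet
facet normal 0.363 0.764 -0.534
outer loop
vertex 3.004 -0.916 -4.014
vertex 2.364 -0.455 -3.79
vertex 3.089 -0.539 -3.417
endloop
endfacet
facet normal 0.736 -0.615 0.284
outer loop
vertex 3.004 -0.916 -4.014
vertex 3.089 -0.539 -3.417
vertex 1.656 -1.945 -2.75
endloop
endfacet
facet normal -0.492 0.029 0.870
outer loop
vertex -0.714 3.199 4.09
vertex -0.179 2.229 4.425
vertex 0.293 3.26 4.657
endloop
endfacet
facet normal -0.387 0.688 0.614
outer loop
vertex -0.714 3.199 4.09
vertex 0.293 3.26 4.657
vertex 0.095 3.955 3.754
endloop
endfacet
facet normal -0.689 0.724 -0.031
outer loop
vertex -0.714 3.199 4.09
vertex 0.095 3.955 3.754
vertex -0.5 3.354 2.964
endloop
endfacet
facet normal -0.981 0.088 -0.174
outer loop
vertex -0.714 3.199 4.09
vertex -0.5 3.354 2.964
vertex -0.669 2.287 3.379
endloop
endfacet
facet normal -0.858 -0.341 0.383
outer loop
vertex -0.714 3.199 4.09
vertex -0.669 2.287 3.379
vertex -0.179 2.229 4.425
endloop
endfacet
facet normal 0.315 0.784 0.535
outer loop
vertex 0.095 3.955 3.754
vertex 0.293 3.26 4.657
vertex 1.129 3.453 3.881
endloop
endfacet
facet normal 0.146 -0.280 0.949
outer loop
vertex 0.293 3.26 4.657
vertex -0.179 2.229 4.425
vertex 0.96 2.386 4.296
endloop
endfacet
facet normal -0.447 -0.880 0.161
outer loop
vertex -0.179 2.229 4.425
vertex -0.669 2.287 3.379
vertex 0.365 1.785 3.506
endloop
endfacet
facet normal -0.645 -0.186 -0.741
outer loop
vertex -0.669 2.287 3.379
vertex -0.5 3.354 2.964
vertex 0.167 2.48 2.603
endloop
endfacet
facet normal -0.174 0.842 -0.510
outer loop
vertex -0.5 3.354 2.964
vertex 0.095 3.955 3.754
vertex 0.639 3.511 2.835
endloop
endfacet
facet normal 0.981 -0.088 0.174
outer loop
vertex 1.174 2.541 3.17
vertex 1.129 3.453 3.881
vertex 0.96 2.386 4.296
endloop
endfacet
facet normal 0.689 -0.724 0.031
outer loop
vertex 1.174 2.541 3.17
vertex 0.96 2.386 4.296
vertex 0.365 1.785 3.506
endloop
endfacet
facet normal 0.387 -0.688 -0.614
outer loop
vertex 1.174 2.541 3.17
vertex 0.365 1.785 3.506
vertex 0.167 2.48 2.603
endloop
endfacet
facet normal 0.492 -0.029 -0.870
outer loop
vertex 1.174 2.541 3.17
vertex 0.167 2.48 2.603
vertex 0.639 3.511 2.835
endloop
endfacet
facet normal 0.858 0.341 -0.383
outer loop
vertex 1.174 2.541 3.17
vertex 0.639 3.511 2.835
vertex 1.129 3.453 3.881
endloop
endfacet
facet normal 0.645 0.186 0.741
outer loop
vertex 0.96 2.386 4.296
vertex 1.129 3.453 3.881
vertex 0.293 3.26 4.657
endloop
endfacet
facet normal 0.174 -0.842 0.510
outer loop
vertex 0.365 1.785 3.506
vertex 0.96 2.386 4.296
vertex -0.179 2.229 4.425
endloop
endfacet
facet normal -0.315 -0.784 -0.535
outer loop
vertex 0.167 2.48 2.603
vertex 0.365 1.785 3.506
vertex -0.669 2.287 3.379
endloop
endfacet
facet normal -0.146 0.280 -0.949
outer loop
vertex 0.639 3.511 2.835
vertex 0.167 2.48 2.603
vertex -0.5 3.354 2.964
endloop
endfacet
facet normal 0.447 0.880 -0.161
outer loop
vertex 1.129 3.453 3.881
vertex 0.639 3.511 2.835
vertex 0.095 3.955 3.754
endloop
endfacet

endsolid


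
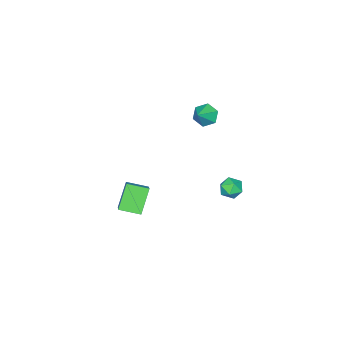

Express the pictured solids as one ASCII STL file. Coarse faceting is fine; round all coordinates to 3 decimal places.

solid 
facet normal -0.271 0.755 0.597
outer loop
vertex -3.334 2.507 -1.733
vertex -3.839 2.057 -1.393
vertex -3.131 2.101 -1.128
endloop
endfacet
facet normal 0.415 0.814 0.407
outer loop
vertex -3.334 2.507 -1.733
vertex -3.131 2.101 -1.128
vertex -2.662 2.158 -1.72
endloop
endfacet
facet normal 0.444 0.843 -0.305
outer loop
vertex -3.334 2.507 -1.733
vertex -2.662 2.158 -1.72
vertex -3.08 2.15 -2.351
endloop
endfacet
facet normal -0.222 0.802 -0.555
outer loop
vertex -3.334 2.507 -1.733
vertex -3.08 2.15 -2.351
vertex -3.808 2.088 -2.149
endloop
endfacet
facet normal -0.664 0.748 0.003
outer loop
vertex -3.334 2.507 -1.733
vertex -3.808 2.088 -2.149
vertex -3.839 2.057 -1.393
endloop
endfacet
facet normal 0.754 0.222 0.619
outer loop
vertex -2.662 2.158 -1.72
vertex -3.131 2.101 -1.128
vertex -2.752 1.492 -1.371
endloop
endfacet
facet normal -0.355 0.128 0.926
outer loop
vertex -3.131 2.101 -1.128
vertex -3.839 2.057 -1.393
vertex -3.48 1.43 -1.169
endloop
endfacet
facet normal -0.993 0.115 -0.036
outer loop
vertex -3.839 2.057 -1.393
vertex -3.808 2.088 -2.149
vertex -3.898 1.422 -1.8
endloop
endfacet
facet normal -0.278 0.202 -0.939
outer loop
vertex -3.808 2.088 -2.149
vertex -3.08 2.15 -2.351
vertex -3.429 1.479 -2.392
endloop
endfacet
facet normal 0.802 0.268 -0.534
outer loop
vertex -3.08 2.15 -2.351
vertex -2.662 2.158 -1.72
vertex -2.721 1.523 -2.127
endloop
endfacet
facet normal 0.222 -0.802 0.555
outer loop
vertex -3.226 1.073 -1.787
vertex -2.752 1.492 -1.371
vertex -3.48 1.43 -1.169
endloop
endfacet
facet normal -0.444 -0.843 0.305
outer loop
vertex -3.226 1.073 -1.787
vertex -3.48 1.43 -1.169
vertex -3.898 1.422 -1.8
endloop
endfacet
facet normal -0.415 -0.814 -0.407
outer loop
vertex -3.226 1.073 -1.787
vertex -3.898 1.422 -1.8
vertex -3.429 1.479 -2.392
endloop
endfacet
facet normal 0.271 -0.755 -0.597
outer loop
vertex -3.226 1.073 -1.787
vertex -3.429 1.479 -2.392
vertex -2.721 1.523 -2.127
endloop
endfacet
facet normal 0.664 -0.748 -0.003
outer loop
vertex -3.226 1.073 -1.787
vertex -2.721 1.523 -2.127
vertex -2.752 1.492 -1.371
endloop
endfacet
facet normal 0.278 -0.202 0.939
outer loop
vertex -3.48 1.43 -1.169
vertex -2.752 1.492 -1.371
vertex -3.131 2.101 -1.128
endloop
endfacet
facet normal -0.802 -0.268 0.534
outer loop
vertex -3.898 1.422 -1.8
vertex -3.48 1.43 -1.169
vertex -3.839 2.057 -1.393
endloop
endfacet
facet normal -0.754 -0.222 -0.619
outer loop
vertex -3.429 1.479 -2.392
vertex -3.898 1.422 -1.8
vertex -3.808 2.088 -2.149
endloop
endfacet
facet normal 0.355 -0.128 -0.926
outer loop
vertex -2.721 1.523 -2.127
vertex -3.429 1.479 -2.392
vertex -3.08 2.15 -2.351
endloop
endfacet
facet normal 0.993 -0.115 0.036
outer loop
vertex -2.752 1.492 -1.371
vertex -2.721 1.523 -2.127
vertex -2.662 2.158 -1.72
endloop
endfacet
facet normal -0.807 -0.173 -0.565
outer loop
vertex -2.737 0.197 2.948
vertex -3.145 0.033 3.58
vertex -3.116 0.756 3.318
endloop
endfacet
facet normal 0.693 0.661 -0.289
outer loop
vertex -2.737 0.197 2.948
vertex -3.116 0.756 3.318
vertex -2.235 0.227 4.22
endloop
endfacet
facet normal -0.806 -0.173 -0.566
outer loop
vertex -3.116 0.756 3.318
vertex -3.145 0.033 3.58
vertex -3.525 0.592 3.95
endloop
endfacet
facet normal 0.184 0.916 0.357
outer loop
vertex -3.116 0.756 3.318
vertex -3.525 0.592 3.95
vertex -2.235 0.227 4.22
endloop
endfacet
facet normal -0.806 -0.173 -0.567
outer loop
vertex -3.525 0.592 3.95
vertex -3.145 0.033 3.58
vertex -3.554 -0.132 4.212
endloop
endfacet
facet normal -0.099 0.342 0.934
outer loop
vertex -3.525 0.592 3.95
vertex -3.554 -0.132 4.212
vertex -2.235 0.227 4.22
endloop
endfacet
facet normal -0.806 -0.172 -0.566
outer loop
vertex -3.554 -0.132 4.212
vertex -3.145 0.033 3.58
vertex -3.175 -0.691 3.842
endloop
endfacet
facet normal 0.127 -0.486 0.865
outer loop
vertex -3.554 -0.132 4.212
vertex -3.175 -0.691 3.842
vertex -2.235 0.227 4.22
endloop
endfacet
facet normal -0.806 -0.172 -0.566
outer loop
vertex -3.175 -0.691 3.842
vertex -3.145 0.033 3.58
vertex -2.766 -0.526 3.21
endloop
endfacet
facet normal 0.636 -0.741 0.218
outer loop
vertex -3.175 -0.691 3.842
vertex -2.766 -0.526 3.21
vertex -2.235 0.227 4.22
endloop
endfacet
facet normal -0.807 -0.173 -0.565
outer loop
vertex -2.766 -0.526 3.21
vertex -3.145 0.033 3.58
vertex -2.737 0.197 2.948
endloop
endfacet
facet normal 0.918 -0.167 -0.359
outer loop
vertex -2.766 -0.526 3.21
vertex -2.737 0.197 2.948
vertex -2.235 0.227 4.22
endloop
endfacet
facet normal -0.541 0.808 -0.235
outer loop
vertex -2.025 -3.093 -3.518
vertex -1.278 -2.386 -2.807
vertex -0.971 -2.795 -4.921
endloop
endfacet
facet normal -0.597 -0.565 -0.569
outer loop
vertex -0.262 -3.854 -4.613
vertex -2.025 -3.093 -3.518
vertex -0.971 -2.795 -4.921
endloop
endfacet
facet normal -0.540 0.808 -0.235
outer loop
vertex -0.971 -2.795 -4.921
vertex -1.278 -2.386 -2.807
vertex -0.224 -2.089 -4.21
endloop
endfacet
facet normal 0.592 0.167 -0.788
outer loop
vertex -0.224 -2.089 -4.21
vertex -0.262 -3.854 -4.613
vertex -0.971 -2.795 -4.921
endloop
endfacet
facet normal -0.592 -0.167 0.788
outer loop
vertex -2.025 -3.093 -3.518
vertex -0.569 -3.445 -2.499
vertex -1.278 -2.386 -2.807
endloop
endfacet
facet normal -0.597 -0.566 -0.568
outer loop
vertex -1.316 -4.151 -3.21
vertex -2.025 -3.093 -3.518
vertex -0.262 -3.854 -4.613
endloop
endfacet
facet normal -0.592 -0.167 0.788
outer loop
vertex -1.316 -4.151 -3.21
vertex -0.569 -3.445 -2.499
vertex -2.025 -3.093 -3.518
endloop
endfacet
facet normal 0.598 0.565 0.569
outer loop
vertex -1.278 -2.386 -2.807
vertex -0.569 -3.445 -2.499
vertex -0.224 -2.089 -4.21
endloop
endfacet
facet normal 0.592 0.167 -0.788
outer loop
vertex 0.485 -3.147 -3.902
vertex -0.262 -3.854 -4.613
vertex -0.224 -2.089 -4.21
endloop
endfacet
facet normal 0.597 0.566 0.569
outer loop
vertex -0.224 -2.089 -4.21
vertex -0.569 -3.445 -2.499
vertex 0.485 -3.147 -3.902
endloop
endfacet
facet normal 0.541 -0.808 0.235
outer loop
vertex 0.485 -3.147 -3.902
vertex -1.316 -4.151 -3.21
vertex -0.262 -3.854 -4.613
endloop
endfacet
facet normal 0.541 -0.808 0.234
outer loop
vertex -0.569 -3.445 -2.499
vertex -1.316 -4.151 -3.21
vertex 0.485 -3.147 -3.902
endloop
endfacet

endsolid
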